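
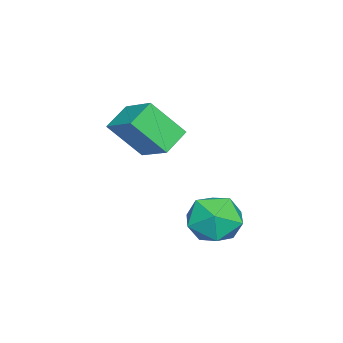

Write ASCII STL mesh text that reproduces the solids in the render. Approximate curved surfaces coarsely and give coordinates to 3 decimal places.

solid 
facet normal -0.526 -0.718 -0.456
outer loop
vertex -1.156 -3.088 2.473
vertex -1.541 -1.876 1.008
vertex -0.113 -3.474 1.879
endloop
endfacet
facet normal 0.199 -0.625 0.755
outer loop
vertex 0.801 -2.224 2.672
vertex -1.156 -3.088 2.473
vertex -0.113 -3.474 1.879
endloop
endfacet
facet normal -0.526 -0.718 -0.456
outer loop
vertex -0.113 -3.474 1.879
vertex -1.541 -1.876 1.008
vertex -0.499 -2.262 0.414
endloop
endfacet
facet normal 0.827 -0.306 -0.471
outer loop
vertex -0.499 -2.262 0.414
vertex 0.801 -2.224 2.672
vertex -0.113 -3.474 1.879
endloop
endfacet
facet normal -0.827 0.306 0.471
outer loop
vertex -1.156 -3.088 2.473
vertex -0.627 -0.626 1.801
vertex -1.541 -1.876 1.008
endloop
endfacet
facet normal 0.199 -0.625 0.755
outer loop
vertex -0.241 -1.838 3.266
vertex -1.156 -3.088 2.473
vertex 0.801 -2.224 2.672
endloop
endfacet
facet normal -0.827 0.306 0.471
outer loop
vertex -0.241 -1.838 3.266
vertex -0.627 -0.626 1.801
vertex -1.156 -3.088 2.473
endloop
endfacet
facet normal -0.199 0.625 -0.755
outer loop
vertex -1.541 -1.876 1.008
vertex -0.627 -0.626 1.801
vertex -0.499 -2.262 0.414
endloop
endfacet
facet normal 0.827 -0.307 -0.471
outer loop
vertex 0.416 -1.012 1.207
vertex 0.801 -2.224 2.672
vertex -0.499 -2.262 0.414
endloop
endfacet
facet normal -0.199 0.625 -0.755
outer loop
vertex -0.499 -2.262 0.414
vertex -0.627 -0.626 1.801
vertex 0.416 -1.012 1.207
endloop
endfacet
facet normal 0.526 0.718 0.456
outer loop
vertex 0.416 -1.012 1.207
vertex -0.241 -1.838 3.266
vertex 0.801 -2.224 2.672
endloop
endfacet
facet normal 0.525 0.718 0.456
outer loop
vertex -0.627 -0.626 1.801
vertex -0.241 -1.838 3.266
vertex 0.416 -1.012 1.207
endloop
endfacet
facet normal -0.998 0.031 -0.058
outer loop
vertex 1.457 1.074 -1.392
vertex 1.386 0.969 -0.232
vertex 1.447 2.028 -0.72
endloop
endfacet
facet normal -0.701 0.406 -0.587
outer loop
vertex 1.457 1.074 -1.392
vertex 1.447 2.028 -0.72
vertex 2.173 1.964 -1.631
endloop
endfacet
facet normal -0.279 -0.033 -0.960
outer loop
vertex 1.457 1.074 -1.392
vertex 2.173 1.964 -1.631
vertex 2.562 0.866 -1.706
endloop
endfacet
facet normal -0.316 -0.680 -0.662
outer loop
vertex 1.457 1.074 -1.392
vertex 2.562 0.866 -1.706
vertex 2.075 0.251 -0.842
endloop
endfacet
facet normal -0.760 -0.641 -0.105
outer loop
vertex 1.457 1.074 -1.392
vertex 2.075 0.251 -0.842
vertex 1.386 0.969 -0.232
endloop
endfacet
facet normal -0.289 0.911 -0.294
outer loop
vertex 2.173 1.964 -1.631
vertex 1.447 2.028 -0.72
vertex 2.545 2.409 -0.618
endloop
endfacet
facet normal -0.771 0.303 0.561
outer loop
vertex 1.447 2.028 -0.72
vertex 1.386 0.969 -0.232
vertex 2.058 1.794 0.246
endloop
endfacet
facet normal -0.386 -0.784 0.486
outer loop
vertex 1.386 0.969 -0.232
vertex 2.075 0.251 -0.842
vertex 2.447 0.696 0.171
endloop
endfacet
facet normal 0.332 -0.847 -0.415
outer loop
vertex 2.075 0.251 -0.842
vertex 2.562 0.866 -1.706
vertex 3.173 0.632 -0.74
endloop
endfacet
facet normal 0.393 0.200 -0.898
outer loop
vertex 2.562 0.866 -1.706
vertex 2.173 1.964 -1.631
vertex 3.234 1.691 -1.228
endloop
endfacet
facet normal 0.316 0.680 0.662
outer loop
vertex 3.163 1.586 -0.068
vertex 2.545 2.409 -0.618
vertex 2.058 1.794 0.246
endloop
endfacet
facet normal 0.279 0.033 0.960
outer loop
vertex 3.163 1.586 -0.068
vertex 2.058 1.794 0.246
vertex 2.447 0.696 0.171
endloop
endfacet
facet normal 0.701 -0.406 0.587
outer loop
vertex 3.163 1.586 -0.068
vertex 2.447 0.696 0.171
vertex 3.173 0.632 -0.74
endloop
endfacet
facet normal 0.998 -0.031 0.058
outer loop
vertex 3.163 1.586 -0.068
vertex 3.173 0.632 -0.74
vertex 3.234 1.691 -1.228
endloop
endfacet
facet normal 0.760 0.641 0.105
outer loop
vertex 3.163 1.586 -0.068
vertex 3.234 1.691 -1.228
vertex 2.545 2.409 -0.618
endloop
endfacet
facet normal -0.332 0.847 0.415
outer loop
vertex 2.058 1.794 0.246
vertex 2.545 2.409 -0.618
vertex 1.447 2.028 -0.72
endloop
endfacet
facet normal -0.393 -0.200 0.898
outer loop
vertex 2.447 0.696 0.171
vertex 2.058 1.794 0.246
vertex 1.386 0.969 -0.232
endloop
endfacet
facet normal 0.289 -0.911 0.294
outer loop
vertex 3.173 0.632 -0.74
vertex 2.447 0.696 0.171
vertex 2.075 0.251 -0.842
endloop
endfacet
facet normal 0.771 -0.303 -0.561
outer loop
vertex 3.234 1.691 -1.228
vertex 3.173 0.632 -0.74
vertex 2.562 0.866 -1.706
endloop
endfacet
facet normal 0.386 0.784 -0.486
outer loop
vertex 2.545 2.409 -0.618
vertex 3.234 1.691 -1.228
vertex 2.173 1.964 -1.631
endloop
endfacet

endsolid


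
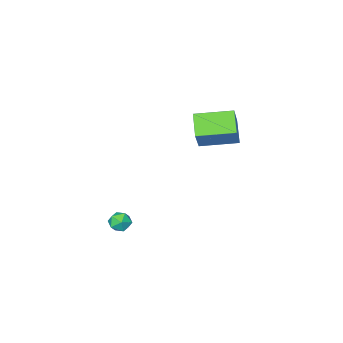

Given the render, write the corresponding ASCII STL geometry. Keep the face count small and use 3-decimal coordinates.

solid 
facet normal -0.440 -0.653 0.617
outer loop
vertex -2.927 0.015 1.919
vertex -4.462 1.287 2.171
vertex -3.791 -0.747 0.497
endloop
endfacet
facet normal 0.764 -0.633 -0.125
outer loop
vertex -3.158 0.193 -0.391
vertex -2.927 0.015 1.919
vertex -3.791 -0.747 0.497
endloop
endfacet
facet normal -0.439 -0.653 0.617
outer loop
vertex -3.791 -0.747 0.497
vertex -4.462 1.287 2.171
vertex -5.327 0.525 0.749
endloop
endfacet
facet normal -0.472 -0.416 -0.777
outer loop
vertex -5.327 0.525 0.749
vertex -3.158 0.193 -0.391
vertex -3.791 -0.747 0.497
endloop
endfacet
facet normal 0.472 0.416 0.777
outer loop
vertex -2.927 0.015 1.919
vertex -3.829 2.227 1.283
vertex -4.462 1.287 2.171
endloop
endfacet
facet normal 0.764 -0.633 -0.125
outer loop
vertex -2.293 0.955 1.031
vertex -2.927 0.015 1.919
vertex -3.158 0.193 -0.391
endloop
endfacet
facet normal 0.472 0.416 0.777
outer loop
vertex -2.293 0.955 1.031
vertex -3.829 2.227 1.283
vertex -2.927 0.015 1.919
endloop
endfacet
facet normal -0.764 0.633 0.125
outer loop
vertex -4.462 1.287 2.171
vertex -3.829 2.227 1.283
vertex -5.327 0.525 0.749
endloop
endfacet
facet normal -0.472 -0.416 -0.777
outer loop
vertex -4.693 1.465 -0.139
vertex -3.158 0.193 -0.391
vertex -5.327 0.525 0.749
endloop
endfacet
facet normal -0.764 0.633 0.125
outer loop
vertex -5.327 0.525 0.749
vertex -3.829 2.227 1.283
vertex -4.693 1.465 -0.139
endloop
endfacet
facet normal 0.440 0.653 -0.617
outer loop
vertex -4.693 1.465 -0.139
vertex -2.293 0.955 1.031
vertex -3.158 0.193 -0.391
endloop
endfacet
facet normal 0.439 0.653 -0.617
outer loop
vertex -3.829 2.227 1.283
vertex -2.293 0.955 1.031
vertex -4.693 1.465 -0.139
endloop
endfacet
facet normal -0.790 0.365 0.492
outer loop
vertex 1.541 0.667 -3.225
vertex 1.932 0.86 -2.74
vertex 1.808 1.262 -3.238
endloop
endfacet
facet normal -0.893 0.396 -0.214
outer loop
vertex 1.541 0.667 -3.225
vertex 1.808 1.262 -3.238
vertex 1.78 0.905 -3.783
endloop
endfacet
facet normal -0.839 -0.268 -0.474
outer loop
vertex 1.541 0.667 -3.225
vertex 1.78 0.905 -3.783
vertex 1.888 0.283 -3.622
endloop
endfacet
facet normal -0.702 -0.708 0.072
outer loop
vertex 1.541 0.667 -3.225
vertex 1.888 0.283 -3.622
vertex 1.982 0.255 -2.977
endloop
endfacet
facet normal -0.673 -0.317 0.669
outer loop
vertex 1.541 0.667 -3.225
vertex 1.982 0.255 -2.977
vertex 1.932 0.86 -2.74
endloop
endfacet
facet normal -0.368 0.786 -0.496
outer loop
vertex 1.78 0.905 -3.783
vertex 1.808 1.262 -3.238
vertex 2.318 1.245 -3.643
endloop
endfacet
facet normal -0.201 0.737 0.645
outer loop
vertex 1.808 1.262 -3.238
vertex 1.932 0.86 -2.74
vertex 2.412 1.217 -2.998
endloop
endfacet
facet normal -0.011 -0.366 0.931
outer loop
vertex 1.932 0.86 -2.74
vertex 1.982 0.255 -2.977
vertex 2.52 0.595 -2.837
endloop
endfacet
facet normal -0.061 -0.998 -0.034
outer loop
vertex 1.982 0.255 -2.977
vertex 1.888 0.283 -3.622
vertex 2.492 0.238 -3.382
endloop
endfacet
facet normal -0.280 -0.286 -0.916
outer loop
vertex 1.888 0.283 -3.622
vertex 1.78 0.905 -3.783
vertex 2.368 0.64 -3.88
endloop
endfacet
facet normal 0.702 0.708 -0.072
outer loop
vertex 2.759 0.833 -3.395
vertex 2.318 1.245 -3.643
vertex 2.412 1.217 -2.998
endloop
endfacet
facet normal 0.839 0.268 0.474
outer loop
vertex 2.759 0.833 -3.395
vertex 2.412 1.217 -2.998
vertex 2.52 0.595 -2.837
endloop
endfacet
facet normal 0.893 -0.396 0.214
outer loop
vertex 2.759 0.833 -3.395
vertex 2.52 0.595 -2.837
vertex 2.492 0.238 -3.382
endloop
endfacet
facet normal 0.790 -0.365 -0.492
outer loop
vertex 2.759 0.833 -3.395
vertex 2.492 0.238 -3.382
vertex 2.368 0.64 -3.88
endloop
endfacet
facet normal 0.673 0.317 -0.669
outer loop
vertex 2.759 0.833 -3.395
vertex 2.368 0.64 -3.88
vertex 2.318 1.245 -3.643
endloop
endfacet
facet normal 0.061 0.998 0.034
outer loop
vertex 2.412 1.217 -2.998
vertex 2.318 1.245 -3.643
vertex 1.808 1.262 -3.238
endloop
endfacet
facet normal 0.280 0.286 0.916
outer loop
vertex 2.52 0.595 -2.837
vertex 2.412 1.217 -2.998
vertex 1.932 0.86 -2.74
endloop
endfacet
facet normal 0.368 -0.786 0.496
outer loop
vertex 2.492 0.238 -3.382
vertex 2.52 0.595 -2.837
vertex 1.982 0.255 -2.977
endloop
endfacet
facet normal 0.201 -0.737 -0.645
outer loop
vertex 2.368 0.64 -3.88
vertex 2.492 0.238 -3.382
vertex 1.888 0.283 -3.622
endloop
endfacet
facet normal 0.011 0.366 -0.931
outer loop
vertex 2.318 1.245 -3.643
vertex 2.368 0.64 -3.88
vertex 1.78 0.905 -3.783
endloop
endfacet

endsolid


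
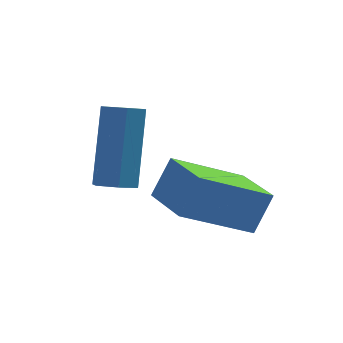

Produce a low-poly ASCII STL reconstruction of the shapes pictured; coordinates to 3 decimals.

solid 
facet normal -0.478 -0.282 -0.832
outer loop
vertex 0.617 -0.158 -0.973
vertex 0.368 1.154 -1.274
vertex 2.25 -0.07 -1.94
endloop
endfacet
facet normal 0.182 -0.958 0.220
outer loop
vertex 2.752 0.226 -1.066
vertex 0.617 -0.158 -0.973
vertex 2.25 -0.07 -1.94
endloop
endfacet
facet normal -0.478 -0.281 -0.832
outer loop
vertex 2.25 -0.07 -1.94
vertex 0.368 1.154 -1.274
vertex 2.001 1.243 -2.241
endloop
endfacet
facet normal 0.859 0.046 -0.509
outer loop
vertex 2.001 1.243 -2.241
vertex 2.752 0.226 -1.066
vertex 2.25 -0.07 -1.94
endloop
endfacet
facet normal -0.859 -0.046 0.509
outer loop
vertex 0.617 -0.158 -0.973
vertex 0.87 1.45 -0.4
vertex 0.368 1.154 -1.274
endloop
endfacet
facet normal 0.182 -0.959 0.219
outer loop
vertex 1.119 0.137 -0.099
vertex 0.617 -0.158 -0.973
vertex 2.752 0.226 -1.066
endloop
endfacet
facet normal -0.859 -0.046 0.509
outer loop
vertex 1.119 0.137 -0.099
vertex 0.87 1.45 -0.4
vertex 0.617 -0.158 -0.973
endloop
endfacet
facet normal -0.182 0.958 -0.220
outer loop
vertex 0.368 1.154 -1.274
vertex 0.87 1.45 -0.4
vertex 2.001 1.243 -2.241
endloop
endfacet
facet normal 0.859 0.046 -0.509
outer loop
vertex 2.503 1.538 -1.367
vertex 2.752 0.226 -1.066
vertex 2.001 1.243 -2.241
endloop
endfacet
facet normal -0.182 0.959 -0.219
outer loop
vertex 2.001 1.243 -2.241
vertex 0.87 1.45 -0.4
vertex 2.503 1.538 -1.367
endloop
endfacet
facet normal 0.478 0.282 0.832
outer loop
vertex 2.503 1.538 -1.367
vertex 1.119 0.137 -0.099
vertex 2.752 0.226 -1.066
endloop
endfacet
facet normal 0.478 0.281 0.832
outer loop
vertex 0.87 1.45 -0.4
vertex 1.119 0.137 -0.099
vertex 2.503 1.538 -1.367
endloop
endfacet
facet normal -0.226 -0.534 -0.815
outer loop
vertex 0.205 2.01 -1.616
vertex -0.242 1.862 -1.395
vertex -0.225 2.294 -1.683
endloop
endfacet
facet normal 0.514 0.645 -0.566
outer loop
vertex 0.205 2.01 -1.616
vertex -0.225 2.294 -1.683
vertex 0.669 3.106 0.054
endloop
endfacet
facet normal 0.515 0.644 -0.566
outer loop
vertex 0.669 3.106 0.054
vertex -0.225 2.294 -1.683
vertex 0.239 3.39 -0.014
endloop
endfacet
facet normal 0.225 0.536 0.814
outer loop
vertex 0.669 3.106 0.054
vertex 0.239 3.39 -0.014
vertex 0.222 2.958 0.275
endloop
endfacet
facet normal -0.227 -0.534 -0.814
outer loop
vertex -0.225 2.294 -1.683
vertex -0.242 1.862 -1.395
vertex -0.672 2.147 -1.462
endloop
endfacet
facet normal -0.458 0.796 -0.396
outer loop
vertex -0.225 2.294 -1.683
vertex -0.672 2.147 -1.462
vertex 0.239 3.39 -0.014
endloop
endfacet
facet normal -0.458 0.796 -0.396
outer loop
vertex 0.239 3.39 -0.014
vertex -0.672 2.147 -1.462
vertex -0.208 3.243 0.207
endloop
endfacet
facet normal 0.226 0.535 0.814
outer loop
vertex 0.239 3.39 -0.014
vertex -0.208 3.243 0.207
vertex 0.222 2.958 0.275
endloop
endfacet
facet normal -0.226 -0.533 -0.815
outer loop
vertex -0.672 2.147 -1.462
vertex -0.242 1.862 -1.395
vertex -0.689 1.714 -1.174
endloop
endfacet
facet normal -0.974 0.152 0.171
outer loop
vertex -0.672 2.147 -1.462
vertex -0.689 1.714 -1.174
vertex -0.208 3.243 0.207
endloop
endfacet
facet normal -0.974 0.152 0.171
outer loop
vertex -0.208 3.243 0.207
vertex -0.689 1.714 -1.174
vertex -0.225 2.81 0.496
endloop
endfacet
facet normal 0.226 0.535 0.814
outer loop
vertex -0.208 3.243 0.207
vertex -0.225 2.81 0.496
vertex 0.222 2.958 0.275
endloop
endfacet
facet normal -0.225 -0.536 -0.814
outer loop
vertex -0.689 1.714 -1.174
vertex -0.242 1.862 -1.395
vertex -0.259 1.43 -1.106
endloop
endfacet
facet normal -0.515 -0.644 0.566
outer loop
vertex -0.689 1.714 -1.174
vertex -0.259 1.43 -1.106
vertex -0.225 2.81 0.496
endloop
endfacet
facet normal -0.514 -0.645 0.566
outer loop
vertex -0.225 2.81 0.496
vertex -0.259 1.43 -1.106
vertex 0.205 2.526 0.563
endloop
endfacet
facet normal 0.226 0.534 0.815
outer loop
vertex -0.225 2.81 0.496
vertex 0.205 2.526 0.563
vertex 0.222 2.958 0.275
endloop
endfacet
facet normal -0.226 -0.535 -0.814
outer loop
vertex -0.259 1.43 -1.106
vertex -0.242 1.862 -1.395
vertex 0.188 1.577 -1.327
endloop
endfacet
facet normal 0.458 -0.796 0.396
outer loop
vertex -0.259 1.43 -1.106
vertex 0.188 1.577 -1.327
vertex 0.205 2.526 0.563
endloop
endfacet
facet normal 0.458 -0.796 0.396
outer loop
vertex 0.205 2.526 0.563
vertex 0.188 1.577 -1.327
vertex 0.652 2.673 0.342
endloop
endfacet
facet normal 0.227 0.534 0.814
outer loop
vertex 0.205 2.526 0.563
vertex 0.652 2.673 0.342
vertex 0.222 2.958 0.275
endloop
endfacet
facet normal -0.226 -0.535 -0.814
outer loop
vertex 0.188 1.577 -1.327
vertex -0.242 1.862 -1.395
vertex 0.205 2.01 -1.616
endloop
endfacet
facet normal 0.973 -0.152 -0.171
outer loop
vertex 0.188 1.577 -1.327
vertex 0.205 2.01 -1.616
vertex 0.652 2.673 0.342
endloop
endfacet
facet normal 0.974 -0.152 -0.171
outer loop
vertex 0.652 2.673 0.342
vertex 0.205 2.01 -1.616
vertex 0.669 3.106 0.054
endloop
endfacet
facet normal 0.226 0.533 0.815
outer loop
vertex 0.652 2.673 0.342
vertex 0.669 3.106 0.054
vertex 0.222 2.958 0.275
endloop
endfacet

endsolid


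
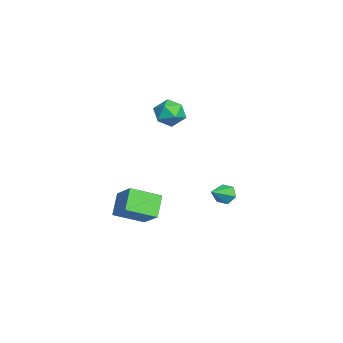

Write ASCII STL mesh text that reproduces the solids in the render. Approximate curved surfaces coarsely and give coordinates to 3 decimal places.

solid 
facet normal -0.930 0.100 0.354
outer loop
vertex -0.065 0.044 3.19
vertex -0.254 -0.851 2.947
vertex 0.094 -0.657 3.805
endloop
endfacet
facet normal -0.474 0.518 0.712
outer loop
vertex -0.065 0.044 3.19
vertex 0.094 -0.657 3.805
vertex 0.723 0.044 3.714
endloop
endfacet
facet normal -0.162 0.956 0.244
outer loop
vertex -0.065 0.044 3.19
vertex 0.723 0.044 3.714
vertex 0.763 0.284 2.799
endloop
endfacet
facet normal -0.425 0.810 -0.403
outer loop
vertex -0.065 0.044 3.19
vertex 0.763 0.284 2.799
vertex 0.159 -0.269 2.325
endloop
endfacet
facet normal -0.900 0.281 -0.335
outer loop
vertex -0.065 0.044 3.19
vertex 0.159 -0.269 2.325
vertex -0.254 -0.851 2.947
endloop
endfacet
facet normal 0.032 0.101 0.994
outer loop
vertex 0.723 0.044 3.714
vertex 0.094 -0.657 3.805
vertex 1.021 -0.851 3.795
endloop
endfacet
facet normal -0.705 -0.574 0.416
outer loop
vertex 0.094 -0.657 3.805
vertex -0.254 -0.851 2.947
vertex 0.417 -1.404 3.321
endloop
endfacet
facet normal -0.656 -0.282 -0.700
outer loop
vertex -0.254 -0.851 2.947
vertex 0.159 -0.269 2.325
vertex 0.457 -1.164 2.406
endloop
endfacet
facet normal 0.111 0.574 -0.811
outer loop
vertex 0.159 -0.269 2.325
vertex 0.763 0.284 2.799
vertex 1.086 -0.463 2.315
endloop
endfacet
facet normal 0.536 0.810 0.236
outer loop
vertex 0.763 0.284 2.799
vertex 0.723 0.044 3.714
vertex 1.434 -0.269 3.173
endloop
endfacet
facet normal 0.425 -0.810 0.403
outer loop
vertex 1.245 -1.164 2.93
vertex 1.021 -0.851 3.795
vertex 0.417 -1.404 3.321
endloop
endfacet
facet normal 0.162 -0.956 -0.244
outer loop
vertex 1.245 -1.164 2.93
vertex 0.417 -1.404 3.321
vertex 0.457 -1.164 2.406
endloop
endfacet
facet normal 0.474 -0.518 -0.712
outer loop
vertex 1.245 -1.164 2.93
vertex 0.457 -1.164 2.406
vertex 1.086 -0.463 2.315
endloop
endfacet
facet normal 0.930 -0.100 -0.354
outer loop
vertex 1.245 -1.164 2.93
vertex 1.086 -0.463 2.315
vertex 1.434 -0.269 3.173
endloop
endfacet
facet normal 0.900 -0.281 0.335
outer loop
vertex 1.245 -1.164 2.93
vertex 1.434 -0.269 3.173
vertex 1.021 -0.851 3.795
endloop
endfacet
facet normal -0.111 -0.574 0.811
outer loop
vertex 0.417 -1.404 3.321
vertex 1.021 -0.851 3.795
vertex 0.094 -0.657 3.805
endloop
endfacet
facet normal -0.536 -0.810 -0.236
outer loop
vertex 0.457 -1.164 2.406
vertex 0.417 -1.404 3.321
vertex -0.254 -0.851 2.947
endloop
endfacet
facet normal -0.032 -0.101 -0.994
outer loop
vertex 1.086 -0.463 2.315
vertex 0.457 -1.164 2.406
vertex 0.159 -0.269 2.325
endloop
endfacet
facet normal 0.705 0.574 -0.416
outer loop
vertex 1.434 -0.269 3.173
vertex 1.086 -0.463 2.315
vertex 0.763 0.284 2.799
endloop
endfacet
facet normal 0.656 0.282 0.700
outer loop
vertex 1.021 -0.851 3.795
vertex 1.434 -0.269 3.173
vertex 0.723 0.044 3.714
endloop
endfacet
facet normal -0.716 0.167 0.678
outer loop
vertex 2.732 -3.256 -1.666
vertex 3.833 -2.586 -0.668
vertex 2.416 -1.653 -2.395
endloop
endfacet
facet normal -0.676 -0.411 -0.612
outer loop
vertex 3.447 -1.894 -3.372
vertex 2.732 -3.256 -1.666
vertex 2.416 -1.653 -2.395
endloop
endfacet
facet normal -0.716 0.168 0.678
outer loop
vertex 2.416 -1.653 -2.395
vertex 3.833 -2.586 -0.668
vertex 3.518 -0.982 -1.398
endloop
endfacet
facet normal -0.177 0.896 -0.408
outer loop
vertex 3.518 -0.982 -1.398
vertex 3.447 -1.894 -3.372
vertex 2.416 -1.653 -2.395
endloop
endfacet
facet normal 0.176 -0.896 0.407
outer loop
vertex 2.732 -3.256 -1.666
vertex 4.864 -2.827 -1.645
vertex 3.833 -2.586 -0.668
endloop
endfacet
facet normal -0.676 -0.411 -0.612
outer loop
vertex 3.762 -3.498 -2.642
vertex 2.732 -3.256 -1.666
vertex 3.447 -1.894 -3.372
endloop
endfacet
facet normal 0.176 -0.896 0.408
outer loop
vertex 3.762 -3.498 -2.642
vertex 4.864 -2.827 -1.645
vertex 2.732 -3.256 -1.666
endloop
endfacet
facet normal 0.676 0.411 0.612
outer loop
vertex 3.833 -2.586 -0.668
vertex 4.864 -2.827 -1.645
vertex 3.518 -0.982 -1.398
endloop
endfacet
facet normal -0.176 0.896 -0.408
outer loop
vertex 4.548 -1.224 -2.374
vertex 3.447 -1.894 -3.372
vertex 3.518 -0.982 -1.398
endloop
endfacet
facet normal 0.676 0.411 0.611
outer loop
vertex 3.518 -0.982 -1.398
vertex 4.864 -2.827 -1.645
vertex 4.548 -1.224 -2.374
endloop
endfacet
facet normal 0.716 -0.168 -0.677
outer loop
vertex 4.548 -1.224 -2.374
vertex 3.762 -3.498 -2.642
vertex 3.447 -1.894 -3.372
endloop
endfacet
facet normal 0.716 -0.167 -0.678
outer loop
vertex 4.864 -2.827 -1.645
vertex 3.762 -3.498 -2.642
vertex 4.548 -1.224 -2.374
endloop
endfacet
facet normal -0.699 0.501 -0.510
outer loop
vertex -1.261 2.554 -4.79
vertex -1.715 2.436 -4.284
vertex -1.321 3.002 -4.268
endloop
endfacet
facet normal 0.908 0.363 -0.207
outer loop
vertex -1.261 2.554 -4.79
vertex -1.321 3.002 -4.268
vertex -0.585 1.624 -3.456
endloop
endfacet
facet normal -0.699 0.501 -0.511
outer loop
vertex -1.321 3.002 -4.268
vertex -1.715 2.436 -4.284
vertex -1.775 2.884 -3.763
endloop
endfacet
facet normal 0.504 0.622 0.599
outer loop
vertex -1.321 3.002 -4.268
vertex -1.775 2.884 -3.763
vertex -0.585 1.624 -3.456
endloop
endfacet
facet normal -0.697 0.502 -0.512
outer loop
vertex -1.775 2.884 -3.763
vertex -1.715 2.436 -4.284
vertex -2.17 2.319 -3.779
endloop
endfacet
facet normal -0.163 0.086 0.983
outer loop
vertex -1.775 2.884 -3.763
vertex -2.17 2.319 -3.779
vertex -0.585 1.624 -3.456
endloop
endfacet
facet normal -0.697 0.501 -0.512
outer loop
vertex -2.17 2.319 -3.779
vertex -1.715 2.436 -4.284
vertex -2.11 1.87 -4.3
endloop
endfacet
facet normal -0.426 -0.709 0.562
outer loop
vertex -2.17 2.319 -3.779
vertex -2.11 1.87 -4.3
vertex -0.585 1.624 -3.456
endloop
endfacet
facet normal -0.698 0.501 -0.512
outer loop
vertex -2.11 1.87 -4.3
vertex -1.715 2.436 -4.284
vertex -1.655 1.988 -4.805
endloop
endfacet
facet normal -0.021 -0.969 -0.245
outer loop
vertex -2.11 1.87 -4.3
vertex -1.655 1.988 -4.805
vertex -0.585 1.624 -3.456
endloop
endfacet
facet normal -0.699 0.500 -0.511
outer loop
vertex -1.655 1.988 -4.805
vertex -1.715 2.436 -4.284
vertex -1.261 2.554 -4.79
endloop
endfacet
facet normal 0.646 -0.433 -0.629
outer loop
vertex -1.655 1.988 -4.805
vertex -1.261 2.554 -4.79
vertex -0.585 1.624 -3.456
endloop
endfacet

endsolid


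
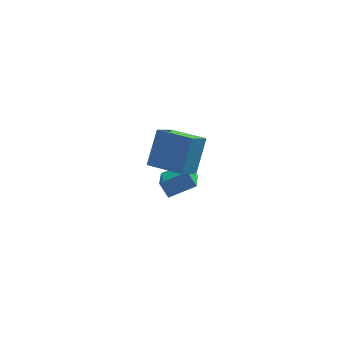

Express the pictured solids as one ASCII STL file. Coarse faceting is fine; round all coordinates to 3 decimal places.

solid 
facet normal -0.889 -0.145 -0.435
outer loop
vertex 2.2 2.464 -3.275
vertex 2.305 4.151 -4.053
vertex 2.637 2.084 -4.041
endloop
endfacet
facet normal -0.056 -0.907 0.418
outer loop
vertex 4.015 2.309 -3.367
vertex 2.2 2.464 -3.275
vertex 2.637 2.084 -4.041
endloop
endfacet
facet normal -0.889 -0.145 -0.435
outer loop
vertex 2.637 2.084 -4.041
vertex 2.305 4.151 -4.053
vertex 2.742 3.77 -4.819
endloop
endfacet
facet normal 0.455 -0.396 -0.798
outer loop
vertex 2.742 3.77 -4.819
vertex 4.015 2.309 -3.367
vertex 2.637 2.084 -4.041
endloop
endfacet
facet normal -0.455 0.396 0.798
outer loop
vertex 2.2 2.464 -3.275
vertex 3.683 4.376 -3.379
vertex 2.305 4.151 -4.053
endloop
endfacet
facet normal -0.056 -0.906 0.419
outer loop
vertex 3.578 2.69 -2.601
vertex 2.2 2.464 -3.275
vertex 4.015 2.309 -3.367
endloop
endfacet
facet normal -0.455 0.396 0.797
outer loop
vertex 3.578 2.69 -2.601
vertex 3.683 4.376 -3.379
vertex 2.2 2.464 -3.275
endloop
endfacet
facet normal 0.057 0.906 -0.419
outer loop
vertex 2.305 4.151 -4.053
vertex 3.683 4.376 -3.379
vertex 2.742 3.77 -4.819
endloop
endfacet
facet normal 0.455 -0.396 -0.798
outer loop
vertex 4.12 3.996 -4.145
vertex 4.015 2.309 -3.367
vertex 2.742 3.77 -4.819
endloop
endfacet
facet normal 0.056 0.907 -0.418
outer loop
vertex 2.742 3.77 -4.819
vertex 3.683 4.376 -3.379
vertex 4.12 3.996 -4.145
endloop
endfacet
facet normal 0.889 0.145 0.435
outer loop
vertex 4.12 3.996 -4.145
vertex 3.578 2.69 -2.601
vertex 4.015 2.309 -3.367
endloop
endfacet
facet normal 0.889 0.145 0.435
outer loop
vertex 3.683 4.376 -3.379
vertex 3.578 2.69 -2.601
vertex 4.12 3.996 -4.145
endloop
endfacet
facet normal -0.864 0.497 -0.084
outer loop
vertex 2.101 0.121 3.023
vertex 2.798 1.17 2.068
vertex 1.613 -0.996 1.437
endloop
endfacet
facet normal -0.441 -0.664 0.604
outer loop
vertex 3.202 -1.91 1.592
vertex 2.101 0.121 3.023
vertex 1.613 -0.996 1.437
endloop
endfacet
facet normal -0.864 0.497 -0.084
outer loop
vertex 1.613 -0.996 1.437
vertex 2.798 1.17 2.068
vertex 2.309 0.053 0.483
endloop
endfacet
facet normal -0.244 -0.559 -0.793
outer loop
vertex 2.309 0.053 0.483
vertex 3.202 -1.91 1.592
vertex 1.613 -0.996 1.437
endloop
endfacet
facet normal 0.244 0.559 0.792
outer loop
vertex 2.101 0.121 3.023
vertex 4.387 0.256 2.223
vertex 2.798 1.17 2.068
endloop
endfacet
facet normal -0.440 -0.664 0.604
outer loop
vertex 3.691 -0.793 3.177
vertex 2.101 0.121 3.023
vertex 3.202 -1.91 1.592
endloop
endfacet
facet normal 0.244 0.559 0.793
outer loop
vertex 3.691 -0.793 3.177
vertex 4.387 0.256 2.223
vertex 2.101 0.121 3.023
endloop
endfacet
facet normal 0.441 0.664 -0.604
outer loop
vertex 2.798 1.17 2.068
vertex 4.387 0.256 2.223
vertex 2.309 0.053 0.483
endloop
endfacet
facet normal -0.245 -0.559 -0.792
outer loop
vertex 3.899 -0.861 0.637
vertex 3.202 -1.91 1.592
vertex 2.309 0.053 0.483
endloop
endfacet
facet normal 0.440 0.665 -0.604
outer loop
vertex 2.309 0.053 0.483
vertex 4.387 0.256 2.223
vertex 3.899 -0.861 0.637
endloop
endfacet
facet normal 0.864 -0.497 0.084
outer loop
vertex 3.899 -0.861 0.637
vertex 3.691 -0.793 3.177
vertex 3.202 -1.91 1.592
endloop
endfacet
facet normal 0.864 -0.497 0.084
outer loop
vertex 4.387 0.256 2.223
vertex 3.691 -0.793 3.177
vertex 3.899 -0.861 0.637
endloop
endfacet

endsolid


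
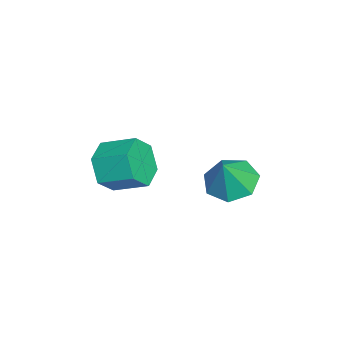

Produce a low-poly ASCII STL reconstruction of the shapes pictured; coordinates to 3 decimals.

solid 
facet normal -0.211 -0.895 -0.394
outer loop
vertex 1.938 -4.86 4.429
vertex 1.388 -4.394 3.666
vertex 2.413 -4.579 3.536
endloop
endfacet
facet normal 0.866 -0.359 0.348
outer loop
vertex 1.938 -4.86 4.429
vertex 2.413 -4.579 3.536
vertex 2.243 -3.573 4.996
endloop
endfacet
facet normal 0.866 -0.358 0.348
outer loop
vertex 2.243 -3.573 4.996
vertex 2.413 -4.579 3.536
vertex 2.718 -3.291 4.103
endloop
endfacet
facet normal 0.212 0.894 0.395
outer loop
vertex 2.243 -3.573 4.996
vertex 2.718 -3.291 4.103
vertex 1.692 -3.106 4.234
endloop
endfacet
facet normal -0.211 -0.895 -0.394
outer loop
vertex 2.413 -4.579 3.536
vertex 1.388 -4.394 3.666
vertex 1.862 -4.113 2.773
endloop
endfacet
facet normal 0.825 0.053 -0.563
outer loop
vertex 2.413 -4.579 3.536
vertex 1.862 -4.113 2.773
vertex 2.718 -3.291 4.103
endloop
endfacet
facet normal 0.825 0.053 -0.563
outer loop
vertex 2.718 -3.291 4.103
vertex 1.862 -4.113 2.773
vertex 2.167 -2.825 3.34
endloop
endfacet
facet normal 0.212 0.895 0.394
outer loop
vertex 2.718 -3.291 4.103
vertex 2.167 -2.825 3.34
vertex 1.692 -3.106 4.234
endloop
endfacet
facet normal -0.213 -0.894 -0.394
outer loop
vertex 1.862 -4.113 2.773
vertex 1.388 -4.394 3.666
vertex 0.837 -3.927 2.904
endloop
endfacet
facet normal -0.042 0.411 -0.911
outer loop
vertex 1.862 -4.113 2.773
vertex 0.837 -3.927 2.904
vertex 2.167 -2.825 3.34
endloop
endfacet
facet normal -0.042 0.411 -0.911
outer loop
vertex 2.167 -2.825 3.34
vertex 0.837 -3.927 2.904
vertex 1.142 -2.64 3.471
endloop
endfacet
facet normal 0.212 0.895 0.394
outer loop
vertex 2.167 -2.825 3.34
vertex 1.142 -2.64 3.471
vertex 1.692 -3.106 4.234
endloop
endfacet
facet normal -0.212 -0.894 -0.395
outer loop
vertex 0.837 -3.927 2.904
vertex 1.388 -4.394 3.666
vertex 0.362 -4.209 3.797
endloop
endfacet
facet normal -0.866 0.358 -0.348
outer loop
vertex 0.837 -3.927 2.904
vertex 0.362 -4.209 3.797
vertex 1.142 -2.64 3.471
endloop
endfacet
facet normal -0.866 0.358 -0.348
outer loop
vertex 1.142 -2.64 3.471
vertex 0.362 -4.209 3.797
vertex 0.667 -2.921 4.364
endloop
endfacet
facet normal 0.211 0.895 0.394
outer loop
vertex 1.142 -2.64 3.471
vertex 0.667 -2.921 4.364
vertex 1.692 -3.106 4.234
endloop
endfacet
facet normal -0.212 -0.895 -0.394
outer loop
vertex 0.362 -4.209 3.797
vertex 1.388 -4.394 3.666
vertex 0.913 -4.675 4.56
endloop
endfacet
facet normal -0.825 -0.053 0.563
outer loop
vertex 0.362 -4.209 3.797
vertex 0.913 -4.675 4.56
vertex 0.667 -2.921 4.364
endloop
endfacet
facet normal -0.825 -0.053 0.563
outer loop
vertex 0.667 -2.921 4.364
vertex 0.913 -4.675 4.56
vertex 1.218 -3.387 5.127
endloop
endfacet
facet normal 0.211 0.895 0.394
outer loop
vertex 0.667 -2.921 4.364
vertex 1.218 -3.387 5.127
vertex 1.692 -3.106 4.234
endloop
endfacet
facet normal -0.212 -0.895 -0.394
outer loop
vertex 0.913 -4.675 4.56
vertex 1.388 -4.394 3.666
vertex 1.938 -4.86 4.429
endloop
endfacet
facet normal 0.042 -0.411 0.911
outer loop
vertex 0.913 -4.675 4.56
vertex 1.938 -4.86 4.429
vertex 1.218 -3.387 5.127
endloop
endfacet
facet normal 0.042 -0.411 0.911
outer loop
vertex 1.218 -3.387 5.127
vertex 1.938 -4.86 4.429
vertex 2.243 -3.573 4.996
endloop
endfacet
facet normal 0.213 0.894 0.394
outer loop
vertex 1.218 -3.387 5.127
vertex 2.243 -3.573 4.996
vertex 1.692 -3.106 4.234
endloop
endfacet
facet normal -0.476 0.168 -0.863
outer loop
vertex 1.88 -0.838 2.886
vertex 1.409 -0.023 3.304
vertex 2.308 -0.058 2.802
endloop
endfacet
facet normal 0.878 -0.479 0.028
outer loop
vertex 1.88 -0.838 2.886
vertex 2.308 -0.058 2.802
vertex 2.131 -0.277 4.616
endloop
endfacet
facet normal -0.476 0.167 -0.864
outer loop
vertex 2.308 -0.058 2.802
vertex 1.409 -0.023 3.304
vertex 2.059 0.749 3.095
endloop
endfacet
facet normal 0.960 0.251 0.124
outer loop
vertex 2.308 -0.058 2.802
vertex 2.059 0.749 3.095
vertex 2.131 -0.277 4.616
endloop
endfacet
facet normal -0.475 0.166 -0.864
outer loop
vertex 2.059 0.749 3.095
vertex 1.409 -0.023 3.304
vertex 1.32 0.974 3.545
endloop
endfacet
facet normal 0.505 0.726 0.466
outer loop
vertex 2.059 0.749 3.095
vertex 1.32 0.974 3.545
vertex 2.131 -0.277 4.616
endloop
endfacet
facet normal -0.475 0.166 -0.864
outer loop
vertex 1.32 0.974 3.545
vertex 1.409 -0.023 3.304
vertex 0.649 0.449 3.813
endloop
endfacet
facet normal -0.143 0.589 0.796
outer loop
vertex 1.32 0.974 3.545
vertex 0.649 0.449 3.813
vertex 2.131 -0.277 4.616
endloop
endfacet
facet normal -0.474 0.168 -0.864
outer loop
vertex 0.649 0.449 3.813
vertex 1.409 -0.023 3.304
vertex 0.549 -0.431 3.697
endloop
endfacet
facet normal -0.497 -0.058 0.866
outer loop
vertex 0.649 0.449 3.813
vertex 0.549 -0.431 3.697
vertex 2.131 -0.277 4.616
endloop
endfacet
facet normal -0.474 0.168 -0.864
outer loop
vertex 0.549 -0.431 3.697
vertex 1.409 -0.023 3.304
vertex 1.097 -1.004 3.285
endloop
endfacet
facet normal -0.291 -0.726 0.623
outer loop
vertex 0.549 -0.431 3.697
vertex 1.097 -1.004 3.285
vertex 2.131 -0.277 4.616
endloop
endfacet
facet normal -0.476 0.168 -0.863
outer loop
vertex 1.097 -1.004 3.285
vertex 1.409 -0.023 3.304
vertex 1.88 -0.838 2.886
endloop
endfacet
facet normal 0.321 -0.914 0.250
outer loop
vertex 1.097 -1.004 3.285
vertex 1.88 -0.838 2.886
vertex 2.131 -0.277 4.616
endloop
endfacet

endsolid


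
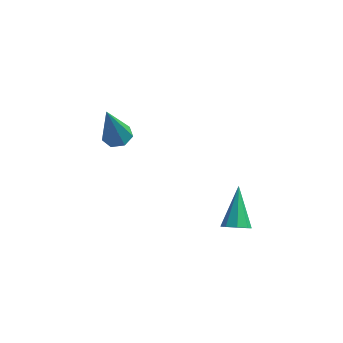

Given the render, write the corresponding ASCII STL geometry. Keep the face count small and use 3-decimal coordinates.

solid 
facet normal 0.067 -0.760 -0.647
outer loop
vertex 3.377 -2.084 -1.624
vertex 3.04 -2.399 -1.289
vertex 2.954 -2.038 -1.722
endloop
endfacet
facet normal 0.209 0.832 -0.513
outer loop
vertex 3.377 -2.084 -1.624
vertex 2.954 -2.038 -1.722
vertex 2.92 -1.061 -0.151
endloop
endfacet
facet normal 0.068 -0.760 -0.647
outer loop
vertex 2.954 -2.038 -1.722
vertex 3.04 -2.399 -1.289
vertex 2.582 -2.204 -1.566
endloop
endfacet
facet normal -0.516 0.723 -0.461
outer loop
vertex 2.954 -2.038 -1.722
vertex 2.582 -2.204 -1.566
vertex 2.92 -1.061 -0.151
endloop
endfacet
facet normal 0.068 -0.760 -0.647
outer loop
vertex 2.582 -2.204 -1.566
vertex 3.04 -2.399 -1.289
vertex 2.477 -2.484 -1.248
endloop
endfacet
facet normal -0.947 0.319 -0.032
outer loop
vertex 2.582 -2.204 -1.566
vertex 2.477 -2.484 -1.248
vertex 2.92 -1.061 -0.151
endloop
endfacet
facet normal 0.068 -0.760 -0.646
outer loop
vertex 2.477 -2.484 -1.248
vertex 3.04 -2.399 -1.289
vertex 2.703 -2.714 -0.954
endloop
endfacet
facet normal -0.836 -0.147 0.528
outer loop
vertex 2.477 -2.484 -1.248
vertex 2.703 -2.714 -0.954
vertex 2.92 -1.061 -0.151
endloop
endfacet
facet normal 0.069 -0.760 -0.646
outer loop
vertex 2.703 -2.714 -0.954
vertex 3.04 -2.399 -1.289
vertex 3.125 -2.76 -0.855
endloop
endfacet
facet normal -0.250 -0.396 0.883
outer loop
vertex 2.703 -2.714 -0.954
vertex 3.125 -2.76 -0.855
vertex 2.92 -1.061 -0.151
endloop
endfacet
facet normal 0.068 -0.760 -0.646
outer loop
vertex 3.125 -2.76 -0.855
vertex 3.04 -2.399 -1.289
vertex 3.498 -2.594 -1.011
endloop
endfacet
facet normal 0.476 -0.287 0.831
outer loop
vertex 3.125 -2.76 -0.855
vertex 3.498 -2.594 -1.011
vertex 2.92 -1.061 -0.151
endloop
endfacet
facet normal 0.069 -0.760 -0.646
outer loop
vertex 3.498 -2.594 -1.011
vertex 3.04 -2.399 -1.289
vertex 3.602 -2.314 -1.329
endloop
endfacet
facet normal 0.909 0.118 0.401
outer loop
vertex 3.498 -2.594 -1.011
vertex 3.602 -2.314 -1.329
vertex 2.92 -1.061 -0.151
endloop
endfacet
facet normal 0.069 -0.761 -0.646
outer loop
vertex 3.602 -2.314 -1.329
vertex 3.04 -2.399 -1.289
vertex 3.377 -2.084 -1.624
endloop
endfacet
facet normal 0.799 0.581 -0.156
outer loop
vertex 3.602 -2.314 -1.329
vertex 3.377 -2.084 -1.624
vertex 2.92 -1.061 -0.151
endloop
endfacet
facet normal 0.149 0.226 -0.963
outer loop
vertex -1.477 1.163 -0.133
vertex -2.09 1.185 -0.223
vertex -1.707 1.643 -0.056
endloop
endfacet
facet normal 0.818 0.315 0.480
outer loop
vertex -1.477 1.163 -0.133
vertex -1.707 1.643 -0.056
vertex -2.39 0.735 1.703
endloop
endfacet
facet normal 0.150 0.226 -0.963
outer loop
vertex -1.707 1.643 -0.056
vertex -2.09 1.185 -0.223
vertex -2.226 1.778 -0.105
endloop
endfacet
facet normal 0.173 0.846 0.504
outer loop
vertex -1.707 1.643 -0.056
vertex -2.226 1.778 -0.105
vertex -2.39 0.735 1.703
endloop
endfacet
facet normal 0.150 0.226 -0.962
outer loop
vertex -2.226 1.778 -0.105
vertex -2.09 1.185 -0.223
vertex -2.642 1.467 -0.243
endloop
endfacet
facet normal -0.633 0.694 0.343
outer loop
vertex -2.226 1.778 -0.105
vertex -2.642 1.467 -0.243
vertex -2.39 0.735 1.703
endloop
endfacet
facet normal 0.149 0.224 -0.963
outer loop
vertex -2.642 1.467 -0.243
vertex -2.09 1.185 -0.223
vertex -2.643 0.943 -0.365
endloop
endfacet
facet normal -0.993 -0.026 0.119
outer loop
vertex -2.642 1.467 -0.243
vertex -2.643 0.943 -0.365
vertex -2.39 0.735 1.703
endloop
endfacet
facet normal 0.149 0.224 -0.963
outer loop
vertex -2.643 0.943 -0.365
vertex -2.09 1.185 -0.223
vertex -2.228 0.601 -0.38
endloop
endfacet
facet normal -0.636 -0.772 0.000
outer loop
vertex -2.643 0.943 -0.365
vertex -2.228 0.601 -0.38
vertex -2.39 0.735 1.703
endloop
endfacet
facet normal 0.149 0.224 -0.963
outer loop
vertex -2.228 0.601 -0.38
vertex -2.09 1.185 -0.223
vertex -1.709 0.699 -0.277
endloop
endfacet
facet normal 0.170 -0.982 0.076
outer loop
vertex -2.228 0.601 -0.38
vertex -1.709 0.699 -0.277
vertex -2.39 0.735 1.703
endloop
endfacet
facet normal 0.149 0.224 -0.963
outer loop
vertex -1.709 0.699 -0.277
vertex -2.09 1.185 -0.223
vertex -1.477 1.163 -0.133
endloop
endfacet
facet normal 0.817 -0.498 0.290
outer loop
vertex -1.709 0.699 -0.277
vertex -1.477 1.163 -0.133
vertex -2.39 0.735 1.703
endloop
endfacet

endsolid


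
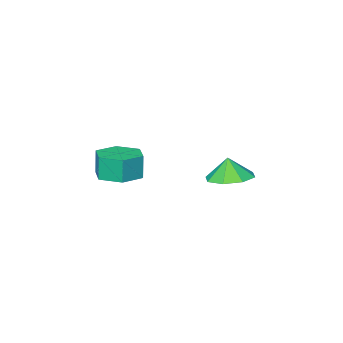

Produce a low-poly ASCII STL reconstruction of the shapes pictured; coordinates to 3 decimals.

solid 
facet normal 0.085 0.085 -0.993
outer loop
vertex 4.635 0.034 -1.609
vertex 3.639 0.019 -1.696
vertex 4.117 0.889 -1.58
endloop
endfacet
facet normal 0.851 0.512 0.118
outer loop
vertex 4.635 0.034 -1.609
vertex 4.117 0.889 -1.58
vertex 4.537 -0.064 -0.477
endloop
endfacet
facet normal 0.852 0.511 0.117
outer loop
vertex 4.537 -0.064 -0.477
vertex 4.117 0.889 -1.58
vertex 4.02 0.792 -0.448
endloop
endfacet
facet normal -0.085 -0.085 0.993
outer loop
vertex 4.537 -0.064 -0.477
vertex 4.02 0.792 -0.448
vertex 3.541 -0.079 -0.564
endloop
endfacet
facet normal 0.085 0.085 -0.993
outer loop
vertex 4.117 0.889 -1.58
vertex 3.639 0.019 -1.696
vertex 3.121 0.874 -1.667
endloop
endfacet
facet normal -0.022 0.996 0.083
outer loop
vertex 4.117 0.889 -1.58
vertex 3.121 0.874 -1.667
vertex 4.02 0.792 -0.448
endloop
endfacet
facet normal -0.022 0.996 0.083
outer loop
vertex 4.02 0.792 -0.448
vertex 3.121 0.874 -1.667
vertex 3.024 0.777 -0.535
endloop
endfacet
facet normal -0.085 -0.085 0.993
outer loop
vertex 4.02 0.792 -0.448
vertex 3.024 0.777 -0.535
vertex 3.541 -0.079 -0.564
endloop
endfacet
facet normal 0.085 0.085 -0.993
outer loop
vertex 3.121 0.874 -1.667
vertex 3.639 0.019 -1.696
vertex 2.643 0.004 -1.783
endloop
endfacet
facet normal -0.874 0.485 -0.033
outer loop
vertex 3.121 0.874 -1.667
vertex 2.643 0.004 -1.783
vertex 3.024 0.777 -0.535
endloop
endfacet
facet normal -0.874 0.485 -0.034
outer loop
vertex 3.024 0.777 -0.535
vertex 2.643 0.004 -1.783
vertex 2.545 -0.094 -0.651
endloop
endfacet
facet normal -0.085 -0.085 0.993
outer loop
vertex 3.024 0.777 -0.535
vertex 2.545 -0.094 -0.651
vertex 3.541 -0.079 -0.564
endloop
endfacet
facet normal 0.085 0.085 -0.993
outer loop
vertex 2.643 0.004 -1.783
vertex 3.639 0.019 -1.696
vertex 3.16 -0.852 -1.812
endloop
endfacet
facet normal -0.852 -0.510 -0.118
outer loop
vertex 2.643 0.004 -1.783
vertex 3.16 -0.852 -1.812
vertex 2.545 -0.094 -0.651
endloop
endfacet
facet normal -0.851 -0.512 -0.117
outer loop
vertex 2.545 -0.094 -0.651
vertex 3.16 -0.852 -1.812
vertex 3.063 -0.949 -0.68
endloop
endfacet
facet normal -0.085 -0.085 0.993
outer loop
vertex 2.545 -0.094 -0.651
vertex 3.063 -0.949 -0.68
vertex 3.541 -0.079 -0.564
endloop
endfacet
facet normal 0.085 0.085 -0.993
outer loop
vertex 3.16 -0.852 -1.812
vertex 3.639 0.019 -1.696
vertex 4.156 -0.837 -1.725
endloop
endfacet
facet normal 0.022 -0.996 -0.083
outer loop
vertex 3.16 -0.852 -1.812
vertex 4.156 -0.837 -1.725
vertex 3.063 -0.949 -0.68
endloop
endfacet
facet normal 0.022 -0.996 -0.083
outer loop
vertex 3.063 -0.949 -0.68
vertex 4.156 -0.837 -1.725
vertex 4.059 -0.934 -0.593
endloop
endfacet
facet normal -0.085 -0.085 0.993
outer loop
vertex 3.063 -0.949 -0.68
vertex 4.059 -0.934 -0.593
vertex 3.541 -0.079 -0.564
endloop
endfacet
facet normal 0.085 0.085 -0.993
outer loop
vertex 4.156 -0.837 -1.725
vertex 3.639 0.019 -1.696
vertex 4.635 0.034 -1.609
endloop
endfacet
facet normal 0.874 -0.485 0.033
outer loop
vertex 4.156 -0.837 -1.725
vertex 4.635 0.034 -1.609
vertex 4.059 -0.934 -0.593
endloop
endfacet
facet normal 0.874 -0.485 0.034
outer loop
vertex 4.059 -0.934 -0.593
vertex 4.635 0.034 -1.609
vertex 4.537 -0.064 -0.477
endloop
endfacet
facet normal -0.085 -0.085 0.993
outer loop
vertex 4.059 -0.934 -0.593
vertex 4.537 -0.064 -0.477
vertex 3.541 -0.079 -0.564
endloop
endfacet
facet normal 0.023 0.201 -0.979
outer loop
vertex -0.101 1.837 -2.691
vertex -0.958 1.265 -2.829
vertex -0.768 2.265 -2.619
endloop
endfacet
facet normal 0.384 0.465 0.798
outer loop
vertex -0.101 1.837 -2.691
vertex -0.768 2.265 -2.619
vertex -0.982 1.055 -1.811
endloop
endfacet
facet normal 0.023 0.201 -0.979
outer loop
vertex -0.768 2.265 -2.619
vertex -0.958 1.265 -2.829
vertex -1.546 2.107 -2.67
endloop
endfacet
facet normal -0.168 0.568 0.806
outer loop
vertex -0.768 2.265 -2.619
vertex -1.546 2.107 -2.67
vertex -0.982 1.055 -1.811
endloop
endfacet
facet normal 0.023 0.201 -0.979
outer loop
vertex -1.546 2.107 -2.67
vertex -0.958 1.265 -2.829
vertex -1.98 1.455 -2.814
endloop
endfacet
facet normal -0.631 0.259 0.731
outer loop
vertex -1.546 2.107 -2.67
vertex -1.98 1.455 -2.814
vertex -0.982 1.055 -1.811
endloop
endfacet
facet normal 0.023 0.201 -0.979
outer loop
vertex -1.98 1.455 -2.814
vertex -0.958 1.265 -2.829
vertex -1.815 0.692 -2.967
endloop
endfacet
facet normal -0.734 -0.283 0.618
outer loop
vertex -1.98 1.455 -2.814
vertex -1.815 0.692 -2.967
vertex -0.982 1.055 -1.811
endloop
endfacet
facet normal 0.023 0.201 -0.979
outer loop
vertex -1.815 0.692 -2.967
vertex -0.958 1.265 -2.829
vertex -1.148 0.264 -3.039
endloop
endfacet
facet normal -0.416 -0.738 0.532
outer loop
vertex -1.815 0.692 -2.967
vertex -1.148 0.264 -3.039
vertex -0.982 1.055 -1.811
endloop
endfacet
facet normal 0.023 0.201 -0.979
outer loop
vertex -1.148 0.264 -3.039
vertex -0.958 1.265 -2.829
vertex -0.369 0.422 -2.988
endloop
endfacet
facet normal 0.136 -0.841 0.523
outer loop
vertex -1.148 0.264 -3.039
vertex -0.369 0.422 -2.988
vertex -0.982 1.055 -1.811
endloop
endfacet
facet normal 0.023 0.201 -0.979
outer loop
vertex -0.369 0.422 -2.988
vertex -0.958 1.265 -2.829
vertex 0.064 1.074 -2.844
endloop
endfacet
facet normal 0.600 -0.531 0.598
outer loop
vertex -0.369 0.422 -2.988
vertex 0.064 1.074 -2.844
vertex -0.982 1.055 -1.811
endloop
endfacet
facet normal 0.023 0.201 -0.979
outer loop
vertex 0.064 1.074 -2.844
vertex -0.958 1.265 -2.829
vertex -0.101 1.837 -2.691
endloop
endfacet
facet normal 0.703 0.009 0.712
outer loop
vertex 0.064 1.074 -2.844
vertex -0.101 1.837 -2.691
vertex -0.982 1.055 -1.811
endloop
endfacet

endsolid


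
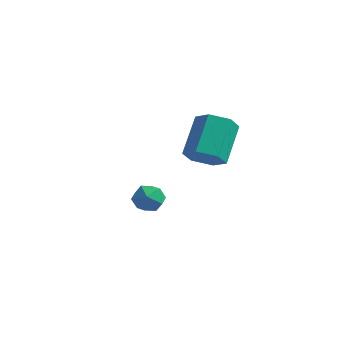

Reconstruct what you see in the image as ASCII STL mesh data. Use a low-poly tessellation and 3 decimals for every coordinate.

solid 
facet normal -0.759 0.650 0.026
outer loop
vertex -2.244 3.969 -4.266
vertex -2.606 3.529 -3.834
vertex -2.172 4.025 -3.557
endloop
endfacet
facet normal -0.139 0.988 -0.064
outer loop
vertex -2.244 3.969 -4.266
vertex -2.172 4.025 -3.557
vertex -1.598 4.078 -3.981
endloop
endfacet
facet normal 0.166 0.735 -0.658
outer loop
vertex -2.244 3.969 -4.266
vertex -1.598 4.078 -3.981
vertex -1.677 3.614 -4.519
endloop
endfacet
facet normal -0.267 0.239 -0.934
outer loop
vertex -2.244 3.969 -4.266
vertex -1.677 3.614 -4.519
vertex -2.3 3.275 -4.428
endloop
endfacet
facet normal -0.838 0.187 -0.512
outer loop
vertex -2.244 3.969 -4.266
vertex -2.3 3.275 -4.428
vertex -2.606 3.529 -3.834
endloop
endfacet
facet normal 0.284 0.825 0.488
outer loop
vertex -1.598 4.078 -3.981
vertex -2.172 4.025 -3.557
vertex -1.56 3.705 -3.372
endloop
endfacet
facet normal -0.722 0.278 0.634
outer loop
vertex -2.172 4.025 -3.557
vertex -2.606 3.529 -3.834
vertex -2.183 3.366 -3.281
endloop
endfacet
facet normal -0.850 -0.472 -0.236
outer loop
vertex -2.606 3.529 -3.834
vertex -2.3 3.275 -4.428
vertex -2.262 2.902 -3.819
endloop
endfacet
facet normal 0.076 -0.386 -0.919
outer loop
vertex -2.3 3.275 -4.428
vertex -1.677 3.614 -4.519
vertex -1.688 2.955 -4.243
endloop
endfacet
facet normal 0.777 0.415 -0.472
outer loop
vertex -1.677 3.614 -4.519
vertex -1.598 4.078 -3.981
vertex -1.254 3.451 -3.966
endloop
endfacet
facet normal 0.267 -0.239 0.934
outer loop
vertex -1.616 3.011 -3.534
vertex -1.56 3.705 -3.372
vertex -2.183 3.366 -3.281
endloop
endfacet
facet normal -0.166 -0.735 0.658
outer loop
vertex -1.616 3.011 -3.534
vertex -2.183 3.366 -3.281
vertex -2.262 2.902 -3.819
endloop
endfacet
facet normal 0.139 -0.988 0.064
outer loop
vertex -1.616 3.011 -3.534
vertex -2.262 2.902 -3.819
vertex -1.688 2.955 -4.243
endloop
endfacet
facet normal 0.759 -0.650 -0.026
outer loop
vertex -1.616 3.011 -3.534
vertex -1.688 2.955 -4.243
vertex -1.254 3.451 -3.966
endloop
endfacet
facet normal 0.838 -0.187 0.512
outer loop
vertex -1.616 3.011 -3.534
vertex -1.254 3.451 -3.966
vertex -1.56 3.705 -3.372
endloop
endfacet
facet normal -0.076 0.386 0.919
outer loop
vertex -2.183 3.366 -3.281
vertex -1.56 3.705 -3.372
vertex -2.172 4.025 -3.557
endloop
endfacet
facet normal -0.777 -0.415 0.472
outer loop
vertex -2.262 2.902 -3.819
vertex -2.183 3.366 -3.281
vertex -2.606 3.529 -3.834
endloop
endfacet
facet normal -0.284 -0.825 -0.488
outer loop
vertex -1.688 2.955 -4.243
vertex -2.262 2.902 -3.819
vertex -2.3 3.275 -4.428
endloop
endfacet
facet normal 0.722 -0.278 -0.634
outer loop
vertex -1.254 3.451 -3.966
vertex -1.688 2.955 -4.243
vertex -1.677 3.614 -4.519
endloop
endfacet
facet normal 0.850 0.472 0.236
outer loop
vertex -1.56 3.705 -3.372
vertex -1.254 3.451 -3.966
vertex -1.598 4.078 -3.981
endloop
endfacet
facet normal 0.211 -0.669 -0.712
outer loop
vertex 2.246 2.682 -0.624
vertex 1.61 2.261 -0.417
vertex 1.549 2.826 -0.966
endloop
endfacet
facet normal 0.420 0.721 -0.552
outer loop
vertex 2.246 2.682 -0.624
vertex 1.549 2.826 -0.966
vertex 1.866 3.88 0.651
endloop
endfacet
facet normal 0.420 0.721 -0.552
outer loop
vertex 1.866 3.88 0.651
vertex 1.549 2.826 -0.966
vertex 1.169 4.024 0.309
endloop
endfacet
facet normal -0.212 0.669 0.713
outer loop
vertex 1.866 3.88 0.651
vertex 1.169 4.024 0.309
vertex 1.23 3.459 0.857
endloop
endfacet
facet normal 0.212 -0.669 -0.712
outer loop
vertex 1.549 2.826 -0.966
vertex 1.61 2.261 -0.417
vertex 0.913 2.405 -0.76
endloop
endfacet
facet normal -0.554 0.518 -0.652
outer loop
vertex 1.549 2.826 -0.966
vertex 0.913 2.405 -0.76
vertex 1.169 4.024 0.309
endloop
endfacet
facet normal -0.554 0.518 -0.652
outer loop
vertex 1.169 4.024 0.309
vertex 0.913 2.405 -0.76
vertex 0.533 3.603 0.515
endloop
endfacet
facet normal -0.212 0.669 0.713
outer loop
vertex 1.169 4.024 0.309
vertex 0.533 3.603 0.515
vertex 1.23 3.459 0.857
endloop
endfacet
facet normal 0.212 -0.669 -0.712
outer loop
vertex 0.913 2.405 -0.76
vertex 1.61 2.261 -0.417
vertex 0.974 1.84 -0.211
endloop
endfacet
facet normal -0.974 -0.202 -0.100
outer loop
vertex 0.913 2.405 -0.76
vertex 0.974 1.84 -0.211
vertex 0.533 3.603 0.515
endloop
endfacet
facet normal -0.974 -0.202 -0.100
outer loop
vertex 0.533 3.603 0.515
vertex 0.974 1.84 -0.211
vertex 0.594 3.038 1.064
endloop
endfacet
facet normal -0.211 0.669 0.712
outer loop
vertex 0.533 3.603 0.515
vertex 0.594 3.038 1.064
vertex 1.23 3.459 0.857
endloop
endfacet
facet normal 0.212 -0.669 -0.713
outer loop
vertex 0.974 1.84 -0.211
vertex 1.61 2.261 -0.417
vertex 1.671 1.696 0.131
endloop
endfacet
facet normal -0.420 -0.721 0.552
outer loop
vertex 0.974 1.84 -0.211
vertex 1.671 1.696 0.131
vertex 0.594 3.038 1.064
endloop
endfacet
facet normal -0.420 -0.721 0.552
outer loop
vertex 0.594 3.038 1.064
vertex 1.671 1.696 0.131
vertex 1.291 2.894 1.406
endloop
endfacet
facet normal -0.211 0.669 0.712
outer loop
vertex 0.594 3.038 1.064
vertex 1.291 2.894 1.406
vertex 1.23 3.459 0.857
endloop
endfacet
facet normal 0.212 -0.669 -0.713
outer loop
vertex 1.671 1.696 0.131
vertex 1.61 2.261 -0.417
vertex 2.307 2.117 -0.075
endloop
endfacet
facet normal 0.554 -0.518 0.652
outer loop
vertex 1.671 1.696 0.131
vertex 2.307 2.117 -0.075
vertex 1.291 2.894 1.406
endloop
endfacet
facet normal 0.554 -0.518 0.652
outer loop
vertex 1.291 2.894 1.406
vertex 2.307 2.117 -0.075
vertex 1.927 3.315 1.2
endloop
endfacet
facet normal -0.212 0.669 0.712
outer loop
vertex 1.291 2.894 1.406
vertex 1.927 3.315 1.2
vertex 1.23 3.459 0.857
endloop
endfacet
facet normal 0.211 -0.669 -0.712
outer loop
vertex 2.307 2.117 -0.075
vertex 1.61 2.261 -0.417
vertex 2.246 2.682 -0.624
endloop
endfacet
facet normal 0.974 0.202 0.100
outer loop
vertex 2.307 2.117 -0.075
vertex 2.246 2.682 -0.624
vertex 1.927 3.315 1.2
endloop
endfacet
facet normal 0.974 0.202 0.100
outer loop
vertex 1.927 3.315 1.2
vertex 2.246 2.682 -0.624
vertex 1.866 3.88 0.651
endloop
endfacet
facet normal -0.212 0.669 0.712
outer loop
vertex 1.927 3.315 1.2
vertex 1.866 3.88 0.651
vertex 1.23 3.459 0.857
endloop
endfacet

endsolid


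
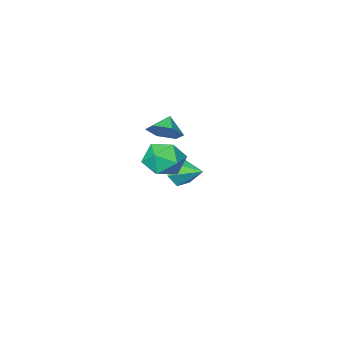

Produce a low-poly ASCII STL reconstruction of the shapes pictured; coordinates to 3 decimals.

solid 
facet normal -0.482 0.855 -0.191
outer loop
vertex 3.356 4.357 1.924
vertex 2.686 4.177 2.81
vertex 3.647 4.747 2.938
endloop
endfacet
facet normal 0.199 0.894 -0.401
outer loop
vertex 3.356 4.357 1.924
vertex 3.647 4.747 2.938
vertex 4.423 4.276 2.273
endloop
endfacet
facet normal 0.314 0.371 -0.874
outer loop
vertex 3.356 4.357 1.924
vertex 4.423 4.276 2.273
vertex 3.941 3.415 1.734
endloop
endfacet
facet normal -0.296 0.009 -0.955
outer loop
vertex 3.356 4.357 1.924
vertex 3.941 3.415 1.734
vertex 2.868 3.353 2.066
endloop
endfacet
facet normal -0.788 0.308 -0.533
outer loop
vertex 3.356 4.357 1.924
vertex 2.868 3.353 2.066
vertex 2.686 4.177 2.81
endloop
endfacet
facet normal 0.612 0.773 0.167
outer loop
vertex 4.423 4.276 2.273
vertex 3.647 4.747 2.938
vertex 4.412 4.047 3.374
endloop
endfacet
facet normal -0.488 0.709 0.508
outer loop
vertex 3.647 4.747 2.938
vertex 2.686 4.177 2.81
vertex 3.339 3.985 3.706
endloop
endfacet
facet normal -0.983 -0.175 -0.046
outer loop
vertex 2.686 4.177 2.81
vertex 2.868 3.353 2.066
vertex 2.857 3.124 3.167
endloop
endfacet
facet normal -0.187 -0.659 -0.729
outer loop
vertex 2.868 3.353 2.066
vertex 3.941 3.415 1.734
vertex 3.633 2.653 2.502
endloop
endfacet
facet normal 0.798 -0.073 -0.598
outer loop
vertex 3.941 3.415 1.734
vertex 4.423 4.276 2.273
vertex 4.594 3.223 2.63
endloop
endfacet
facet normal 0.296 -0.009 0.955
outer loop
vertex 3.924 3.043 3.516
vertex 4.412 4.047 3.374
vertex 3.339 3.985 3.706
endloop
endfacet
facet normal -0.314 -0.371 0.874
outer loop
vertex 3.924 3.043 3.516
vertex 3.339 3.985 3.706
vertex 2.857 3.124 3.167
endloop
endfacet
facet normal -0.199 -0.894 0.401
outer loop
vertex 3.924 3.043 3.516
vertex 2.857 3.124 3.167
vertex 3.633 2.653 2.502
endloop
endfacet
facet normal 0.482 -0.855 0.191
outer loop
vertex 3.924 3.043 3.516
vertex 3.633 2.653 2.502
vertex 4.594 3.223 2.63
endloop
endfacet
facet normal 0.788 -0.308 0.533
outer loop
vertex 3.924 3.043 3.516
vertex 4.594 3.223 2.63
vertex 4.412 4.047 3.374
endloop
endfacet
facet normal 0.187 0.659 0.729
outer loop
vertex 3.339 3.985 3.706
vertex 4.412 4.047 3.374
vertex 3.647 4.747 2.938
endloop
endfacet
facet normal -0.798 0.073 0.598
outer loop
vertex 2.857 3.124 3.167
vertex 3.339 3.985 3.706
vertex 2.686 4.177 2.81
endloop
endfacet
facet normal -0.612 -0.773 -0.167
outer loop
vertex 3.633 2.653 2.502
vertex 2.857 3.124 3.167
vertex 2.868 3.353 2.066
endloop
endfacet
facet normal 0.488 -0.709 -0.508
outer loop
vertex 4.594 3.223 2.63
vertex 3.633 2.653 2.502
vertex 3.941 3.415 1.734
endloop
endfacet
facet normal 0.983 0.175 0.046
outer loop
vertex 4.412 4.047 3.374
vertex 4.594 3.223 2.63
vertex 4.423 4.276 2.273
endloop
endfacet
facet normal 0.612 0.463 -0.641
outer loop
vertex 2.289 0.807 3.263
vertex 1.604 0.782 2.591
vertex 1.663 1.531 3.188
endloop
endfacet
facet normal -0.016 0.089 0.996
outer loop
vertex 2.289 0.807 3.263
vertex 1.663 1.531 3.188
vertex 0.936 0.278 3.289
endloop
endfacet
facet normal 0.613 0.463 -0.641
outer loop
vertex 1.663 1.531 3.188
vertex 1.604 0.782 2.591
vertex 0.978 1.507 2.516
endloop
endfacet
facet normal -0.642 0.424 0.639
outer loop
vertex 1.663 1.531 3.188
vertex 0.978 1.507 2.516
vertex 0.936 0.278 3.289
endloop
endfacet
facet normal 0.613 0.463 -0.640
outer loop
vertex 0.978 1.507 2.516
vertex 1.604 0.782 2.591
vertex 0.919 0.758 1.918
endloop
endfacet
facet normal -0.998 0.054 0.031
outer loop
vertex 0.978 1.507 2.516
vertex 0.919 0.758 1.918
vertex 0.936 0.278 3.289
endloop
endfacet
facet normal 0.613 0.463 -0.640
outer loop
vertex 0.919 0.758 1.918
vertex 1.604 0.782 2.591
vertex 1.545 0.033 1.993
endloop
endfacet
facet normal -0.727 -0.651 -0.219
outer loop
vertex 0.919 0.758 1.918
vertex 1.545 0.033 1.993
vertex 0.936 0.278 3.289
endloop
endfacet
facet normal 0.613 0.463 -0.640
outer loop
vertex 1.545 0.033 1.993
vertex 1.604 0.782 2.591
vertex 2.229 0.058 2.666
endloop
endfacet
facet normal -0.101 -0.985 0.139
outer loop
vertex 1.545 0.033 1.993
vertex 2.229 0.058 2.666
vertex 0.936 0.278 3.289
endloop
endfacet
facet normal 0.612 0.462 -0.641
outer loop
vertex 2.229 0.058 2.666
vertex 1.604 0.782 2.591
vertex 2.289 0.807 3.263
endloop
endfacet
facet normal 0.255 -0.615 0.746
outer loop
vertex 2.229 0.058 2.666
vertex 2.289 0.807 3.263
vertex 0.936 0.278 3.289
endloop
endfacet
facet normal 0.196 -0.902 -0.385
outer loop
vertex -1.518 -2.627 -3.831
vertex -1.992 -3.021 -3.149
vertex -2.42 -2.782 -3.928
endloop
endfacet
facet normal -0.055 0.741 -0.669
outer loop
vertex -1.518 -2.627 -3.831
vertex -2.42 -2.782 -3.928
vertex -2.328 -1.479 -2.491
endloop
endfacet
facet normal 0.196 -0.902 -0.384
outer loop
vertex -2.42 -2.782 -3.928
vertex -1.992 -3.021 -3.149
vertex -2.894 -3.176 -3.245
endloop
endfacet
facet normal -0.839 0.429 -0.335
outer loop
vertex -2.42 -2.782 -3.928
vertex -2.894 -3.176 -3.245
vertex -2.328 -1.479 -2.491
endloop
endfacet
facet normal 0.196 -0.902 -0.384
outer loop
vertex -2.894 -3.176 -3.245
vertex -1.992 -3.021 -3.149
vertex -2.467 -3.415 -2.466
endloop
endfacet
facet normal -0.866 0.069 0.496
outer loop
vertex -2.894 -3.176 -3.245
vertex -2.467 -3.415 -2.466
vertex -2.328 -1.479 -2.491
endloop
endfacet
facet normal 0.196 -0.902 -0.384
outer loop
vertex -2.467 -3.415 -2.466
vertex -1.992 -3.021 -3.149
vertex -1.565 -3.26 -2.37
endloop
endfacet
facet normal -0.109 0.021 0.994
outer loop
vertex -2.467 -3.415 -2.466
vertex -1.565 -3.26 -2.37
vertex -2.328 -1.479 -2.491
endloop
endfacet
facet normal 0.197 -0.902 -0.384
outer loop
vertex -1.565 -3.26 -2.37
vertex -1.992 -3.021 -3.149
vertex -1.091 -2.866 -3.052
endloop
endfacet
facet normal 0.673 0.333 0.660
outer loop
vertex -1.565 -3.26 -2.37
vertex -1.091 -2.866 -3.052
vertex -2.328 -1.479 -2.491
endloop
endfacet
facet normal 0.197 -0.902 -0.384
outer loop
vertex -1.091 -2.866 -3.052
vertex -1.992 -3.021 -3.149
vertex -1.518 -2.627 -3.831
endloop
endfacet
facet normal 0.700 0.693 -0.171
outer loop
vertex -1.091 -2.866 -3.052
vertex -1.518 -2.627 -3.831
vertex -2.328 -1.479 -2.491
endloop
endfacet

endsolid


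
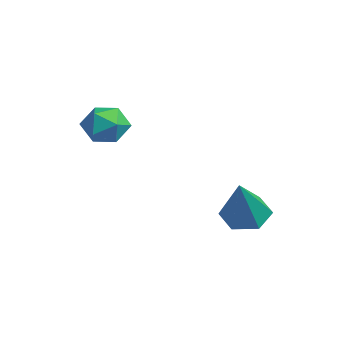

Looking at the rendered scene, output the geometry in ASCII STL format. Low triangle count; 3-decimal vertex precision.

solid 
facet normal -0.532 0.303 -0.791
outer loop
vertex 0.253 3.435 -4.923
vertex -0.125 4.047 -4.434
vertex 0.611 4.225 -4.861
endloop
endfacet
facet normal 0.874 -0.371 -0.314
outer loop
vertex 0.253 3.435 -4.923
vertex 0.611 4.225 -4.861
vertex 1.025 3.393 -2.726
endloop
endfacet
facet normal -0.532 0.303 -0.791
outer loop
vertex 0.611 4.225 -4.861
vertex -0.125 4.047 -4.434
vertex 0.233 4.837 -4.372
endloop
endfacet
facet normal 0.861 0.507 0.031
outer loop
vertex 0.611 4.225 -4.861
vertex 0.233 4.837 -4.372
vertex 1.025 3.393 -2.726
endloop
endfacet
facet normal -0.532 0.303 -0.791
outer loop
vertex 0.233 4.837 -4.372
vertex -0.125 4.047 -4.434
vertex -0.503 4.659 -3.945
endloop
endfacet
facet normal 0.163 0.779 0.605
outer loop
vertex 0.233 4.837 -4.372
vertex -0.503 4.659 -3.945
vertex 1.025 3.393 -2.726
endloop
endfacet
facet normal -0.533 0.302 -0.790
outer loop
vertex -0.503 4.659 -3.945
vertex -0.125 4.047 -4.434
vertex -0.861 3.868 -4.006
endloop
endfacet
facet normal -0.523 0.172 0.835
outer loop
vertex -0.503 4.659 -3.945
vertex -0.861 3.868 -4.006
vertex 1.025 3.393 -2.726
endloop
endfacet
facet normal -0.533 0.302 -0.790
outer loop
vertex -0.861 3.868 -4.006
vertex -0.125 4.047 -4.434
vertex -0.483 3.256 -4.495
endloop
endfacet
facet normal -0.510 -0.707 0.490
outer loop
vertex -0.861 3.868 -4.006
vertex -0.483 3.256 -4.495
vertex 1.025 3.393 -2.726
endloop
endfacet
facet normal -0.533 0.302 -0.790
outer loop
vertex -0.483 3.256 -4.495
vertex -0.125 4.047 -4.434
vertex 0.253 3.435 -4.923
endloop
endfacet
facet normal 0.189 -0.978 -0.085
outer loop
vertex -0.483 3.256 -4.495
vertex 0.253 3.435 -4.923
vertex 1.025 3.393 -2.726
endloop
endfacet
facet normal -0.839 0.431 -0.332
outer loop
vertex -3.885 0.869 -1.912
vertex -4.37 0.241 -1.502
vertex -4.155 0.993 -1.07
endloop
endfacet
facet normal -0.323 0.916 -0.239
outer loop
vertex -3.885 0.869 -1.912
vertex -4.155 0.993 -1.07
vertex -3.326 1.223 -1.311
endloop
endfacet
facet normal 0.232 0.728 -0.645
outer loop
vertex -3.885 0.869 -1.912
vertex -3.326 1.223 -1.311
vertex -3.028 0.613 -1.893
endloop
endfacet
facet normal 0.060 0.128 -0.990
outer loop
vertex -3.885 0.869 -1.912
vertex -3.028 0.613 -1.893
vertex -3.674 0.006 -2.011
endloop
endfacet
facet normal -0.602 -0.056 -0.797
outer loop
vertex -3.885 0.869 -1.912
vertex -3.674 0.006 -2.011
vertex -4.37 0.241 -1.502
endloop
endfacet
facet normal -0.118 0.888 0.444
outer loop
vertex -3.326 1.223 -1.311
vertex -4.155 0.993 -1.07
vertex -3.466 0.814 -0.529
endloop
endfacet
facet normal -0.951 0.105 0.291
outer loop
vertex -4.155 0.993 -1.07
vertex -4.37 0.241 -1.502
vertex -4.112 0.207 -0.647
endloop
endfacet
facet normal -0.567 -0.684 -0.459
outer loop
vertex -4.37 0.241 -1.502
vertex -3.674 0.006 -2.011
vertex -3.814 -0.403 -1.229
endloop
endfacet
facet normal 0.505 -0.387 -0.771
outer loop
vertex -3.674 0.006 -2.011
vertex -3.028 0.613 -1.893
vertex -2.985 -0.173 -1.47
endloop
endfacet
facet normal 0.782 0.585 -0.213
outer loop
vertex -3.028 0.613 -1.893
vertex -3.326 1.223 -1.311
vertex -2.77 0.579 -1.038
endloop
endfacet
facet normal -0.060 -0.128 0.990
outer loop
vertex -3.255 -0.049 -0.628
vertex -3.466 0.814 -0.529
vertex -4.112 0.207 -0.647
endloop
endfacet
facet normal -0.232 -0.728 0.645
outer loop
vertex -3.255 -0.049 -0.628
vertex -4.112 0.207 -0.647
vertex -3.814 -0.403 -1.229
endloop
endfacet
facet normal 0.323 -0.916 0.239
outer loop
vertex -3.255 -0.049 -0.628
vertex -3.814 -0.403 -1.229
vertex -2.985 -0.173 -1.47
endloop
endfacet
facet normal 0.839 -0.431 0.332
outer loop
vertex -3.255 -0.049 -0.628
vertex -2.985 -0.173 -1.47
vertex -2.77 0.579 -1.038
endloop
endfacet
facet normal 0.602 0.056 0.797
outer loop
vertex -3.255 -0.049 -0.628
vertex -2.77 0.579 -1.038
vertex -3.466 0.814 -0.529
endloop
endfacet
facet normal -0.505 0.387 0.771
outer loop
vertex -4.112 0.207 -0.647
vertex -3.466 0.814 -0.529
vertex -4.155 0.993 -1.07
endloop
endfacet
facet normal -0.782 -0.585 0.213
outer loop
vertex -3.814 -0.403 -1.229
vertex -4.112 0.207 -0.647
vertex -4.37 0.241 -1.502
endloop
endfacet
facet normal 0.118 -0.888 -0.444
outer loop
vertex -2.985 -0.173 -1.47
vertex -3.814 -0.403 -1.229
vertex -3.674 0.006 -2.011
endloop
endfacet
facet normal 0.951 -0.105 -0.291
outer loop
vertex -2.77 0.579 -1.038
vertex -2.985 -0.173 -1.47
vertex -3.028 0.613 -1.893
endloop
endfacet
facet normal 0.567 0.684 0.459
outer loop
vertex -3.466 0.814 -0.529
vertex -2.77 0.579 -1.038
vertex -3.326 1.223 -1.311
endloop
endfacet

endsolid


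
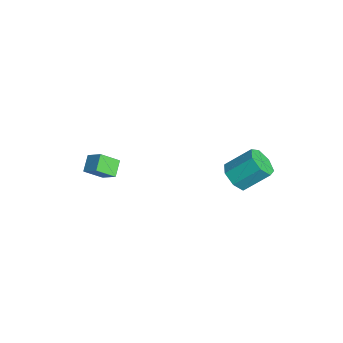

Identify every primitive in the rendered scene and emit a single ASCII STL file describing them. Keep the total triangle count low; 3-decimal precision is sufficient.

solid 
facet normal -0.751 0.409 0.518
outer loop
vertex -2.014 -3.914 1.578
vertex -2.021 -3.048 0.884
vertex -2.648 -4.368 1.018
endloop
endfacet
facet normal 0.007 -0.781 0.625
outer loop
vertex -1.979 -4.732 0.556
vertex -2.014 -3.914 1.578
vertex -2.648 -4.368 1.018
endloop
endfacet
facet normal -0.751 0.409 0.518
outer loop
vertex -2.648 -4.368 1.018
vertex -2.021 -3.048 0.884
vertex -2.655 -3.502 0.324
endloop
endfacet
facet normal -0.660 -0.473 -0.583
outer loop
vertex -2.655 -3.502 0.324
vertex -1.979 -4.732 0.556
vertex -2.648 -4.368 1.018
endloop
endfacet
facet normal 0.660 0.473 0.583
outer loop
vertex -2.014 -3.914 1.578
vertex -1.352 -3.412 0.422
vertex -2.021 -3.048 0.884
endloop
endfacet
facet normal 0.007 -0.781 0.625
outer loop
vertex -1.345 -4.278 1.116
vertex -2.014 -3.914 1.578
vertex -1.979 -4.732 0.556
endloop
endfacet
facet normal 0.660 0.473 0.583
outer loop
vertex -1.345 -4.278 1.116
vertex -1.352 -3.412 0.422
vertex -2.014 -3.914 1.578
endloop
endfacet
facet normal -0.007 0.781 -0.625
outer loop
vertex -2.021 -3.048 0.884
vertex -1.352 -3.412 0.422
vertex -2.655 -3.502 0.324
endloop
endfacet
facet normal -0.660 -0.473 -0.583
outer loop
vertex -1.986 -3.866 -0.138
vertex -1.979 -4.732 0.556
vertex -2.655 -3.502 0.324
endloop
endfacet
facet normal -0.007 0.781 -0.625
outer loop
vertex -2.655 -3.502 0.324
vertex -1.352 -3.412 0.422
vertex -1.986 -3.866 -0.138
endloop
endfacet
facet normal 0.751 -0.409 -0.518
outer loop
vertex -1.986 -3.866 -0.138
vertex -1.345 -4.278 1.116
vertex -1.979 -4.732 0.556
endloop
endfacet
facet normal 0.751 -0.409 -0.518
outer loop
vertex -1.352 -3.412 0.422
vertex -1.345 -4.278 1.116
vertex -1.986 -3.866 -0.138
endloop
endfacet
facet normal -0.128 -0.749 -0.650
outer loop
vertex 3.126 0.661 3.179
vertex 2.434 0.958 2.973
vertex 3.136 1.104 2.666
endloop
endfacet
facet normal 0.992 -0.106 -0.072
outer loop
vertex 3.126 0.661 3.179
vertex 3.136 1.104 2.666
vertex 3.317 1.786 4.153
endloop
endfacet
facet normal 0.992 -0.107 -0.071
outer loop
vertex 3.317 1.786 4.153
vertex 3.136 1.104 2.666
vertex 3.328 2.228 3.641
endloop
endfacet
facet normal 0.127 0.749 0.650
outer loop
vertex 3.317 1.786 4.153
vertex 3.328 2.228 3.641
vertex 2.626 2.082 3.947
endloop
endfacet
facet normal -0.128 -0.750 -0.649
outer loop
vertex 3.136 1.104 2.666
vertex 2.434 0.958 2.973
vertex 2.618 1.436 2.385
endloop
endfacet
facet normal 0.630 0.445 -0.637
outer loop
vertex 3.136 1.104 2.666
vertex 2.618 1.436 2.385
vertex 3.328 2.228 3.641
endloop
endfacet
facet normal 0.631 0.444 -0.636
outer loop
vertex 3.328 2.228 3.641
vertex 2.618 1.436 2.385
vertex 2.81 2.56 3.359
endloop
endfacet
facet normal 0.127 0.750 0.649
outer loop
vertex 3.328 2.228 3.641
vertex 2.81 2.56 3.359
vertex 2.626 2.082 3.947
endloop
endfacet
facet normal -0.127 -0.750 -0.649
outer loop
vertex 2.618 1.436 2.385
vertex 2.434 0.958 2.973
vertex 1.961 1.408 2.546
endloop
endfacet
facet normal -0.205 0.661 -0.722
outer loop
vertex 2.618 1.436 2.385
vertex 1.961 1.408 2.546
vertex 2.81 2.56 3.359
endloop
endfacet
facet normal -0.204 0.660 -0.723
outer loop
vertex 2.81 2.56 3.359
vertex 1.961 1.408 2.546
vertex 2.153 2.533 3.52
endloop
endfacet
facet normal 0.128 0.749 0.649
outer loop
vertex 2.81 2.56 3.359
vertex 2.153 2.533 3.52
vertex 2.626 2.082 3.947
endloop
endfacet
facet normal -0.129 -0.750 -0.648
outer loop
vertex 1.961 1.408 2.546
vertex 2.434 0.958 2.973
vertex 1.661 1.042 3.029
endloop
endfacet
facet normal -0.887 0.379 -0.263
outer loop
vertex 1.961 1.408 2.546
vertex 1.661 1.042 3.029
vertex 2.153 2.533 3.52
endloop
endfacet
facet normal -0.887 0.379 -0.263
outer loop
vertex 2.153 2.533 3.52
vertex 1.661 1.042 3.029
vertex 1.853 2.166 4.003
endloop
endfacet
facet normal 0.128 0.750 0.649
outer loop
vertex 2.153 2.533 3.52
vertex 1.853 2.166 4.003
vertex 2.626 2.082 3.947
endloop
endfacet
facet normal -0.128 -0.749 -0.650
outer loop
vertex 1.661 1.042 3.029
vertex 2.434 0.958 2.973
vertex 1.942 0.612 3.469
endloop
endfacet
facet normal -0.901 -0.187 0.393
outer loop
vertex 1.661 1.042 3.029
vertex 1.942 0.612 3.469
vertex 1.853 2.166 4.003
endloop
endfacet
facet normal -0.901 -0.186 0.392
outer loop
vertex 1.853 2.166 4.003
vertex 1.942 0.612 3.469
vertex 2.134 1.736 4.444
endloop
endfacet
facet normal 0.128 0.750 0.649
outer loop
vertex 1.853 2.166 4.003
vertex 2.134 1.736 4.444
vertex 2.626 2.082 3.947
endloop
endfacet
facet normal -0.129 -0.749 -0.650
outer loop
vertex 1.942 0.612 3.469
vertex 2.434 0.958 2.973
vertex 2.594 0.442 3.536
endloop
endfacet
facet normal -0.237 -0.613 0.754
outer loop
vertex 1.942 0.612 3.469
vertex 2.594 0.442 3.536
vertex 2.134 1.736 4.444
endloop
endfacet
facet normal -0.235 -0.613 0.754
outer loop
vertex 2.134 1.736 4.444
vertex 2.594 0.442 3.536
vertex 2.786 1.567 4.51
endloop
endfacet
facet normal 0.129 0.750 0.649
outer loop
vertex 2.134 1.736 4.444
vertex 2.786 1.567 4.51
vertex 2.626 2.082 3.947
endloop
endfacet
facet normal -0.128 -0.749 -0.650
outer loop
vertex 2.594 0.442 3.536
vertex 2.434 0.958 2.973
vertex 3.126 0.661 3.179
endloop
endfacet
facet normal 0.605 -0.578 0.548
outer loop
vertex 2.594 0.442 3.536
vertex 3.126 0.661 3.179
vertex 2.786 1.567 4.51
endloop
endfacet
facet normal 0.606 -0.577 0.548
outer loop
vertex 2.786 1.567 4.51
vertex 3.126 0.661 3.179
vertex 3.317 1.786 4.153
endloop
endfacet
facet normal 0.127 0.750 0.649
outer loop
vertex 2.786 1.567 4.51
vertex 3.317 1.786 4.153
vertex 2.626 2.082 3.947
endloop
endfacet

endsolid


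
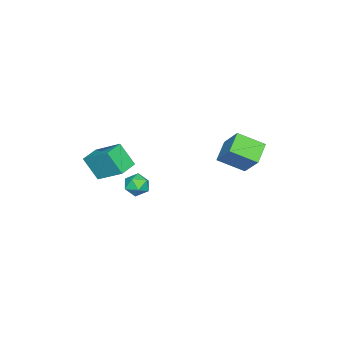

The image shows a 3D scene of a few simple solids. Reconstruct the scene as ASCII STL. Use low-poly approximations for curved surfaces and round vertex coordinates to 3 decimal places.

solid 
facet normal -0.989 0.140 0.039
outer loop
vertex 2.885 -3.03 0.667
vertex 2.969 -2.035 -0.783
vertex 2.585 -4.802 -0.566
endloop
endfacet
facet normal -0.048 -0.565 0.824
outer loop
vertex 3.871 -4.985 -0.617
vertex 2.885 -3.03 0.667
vertex 2.585 -4.802 -0.566
endloop
endfacet
facet normal -0.989 0.140 0.039
outer loop
vertex 2.585 -4.802 -0.566
vertex 2.969 -2.035 -0.783
vertex 2.669 -3.808 -2.016
endloop
endfacet
facet normal -0.138 -0.813 -0.565
outer loop
vertex 2.669 -3.808 -2.016
vertex 3.871 -4.985 -0.617
vertex 2.585 -4.802 -0.566
endloop
endfacet
facet normal 0.138 0.813 0.566
outer loop
vertex 2.885 -3.03 0.667
vertex 4.255 -2.218 -0.834
vertex 2.969 -2.035 -0.783
endloop
endfacet
facet normal -0.047 -0.565 0.824
outer loop
vertex 4.171 -3.212 0.616
vertex 2.885 -3.03 0.667
vertex 3.871 -4.985 -0.617
endloop
endfacet
facet normal 0.138 0.813 0.565
outer loop
vertex 4.171 -3.212 0.616
vertex 4.255 -2.218 -0.834
vertex 2.885 -3.03 0.667
endloop
endfacet
facet normal 0.048 0.565 -0.824
outer loop
vertex 2.969 -2.035 -0.783
vertex 4.255 -2.218 -0.834
vertex 2.669 -3.808 -2.016
endloop
endfacet
facet normal -0.137 -0.813 -0.566
outer loop
vertex 3.955 -3.99 -2.067
vertex 3.871 -4.985 -0.617
vertex 2.669 -3.808 -2.016
endloop
endfacet
facet normal 0.047 0.565 -0.824
outer loop
vertex 2.669 -3.808 -2.016
vertex 4.255 -2.218 -0.834
vertex 3.955 -3.99 -2.067
endloop
endfacet
facet normal 0.989 -0.140 -0.039
outer loop
vertex 3.955 -3.99 -2.067
vertex 4.171 -3.212 0.616
vertex 3.871 -4.985 -0.617
endloop
endfacet
facet normal 0.989 -0.140 -0.039
outer loop
vertex 4.255 -2.218 -0.834
vertex 4.171 -3.212 0.616
vertex 3.955 -3.99 -2.067
endloop
endfacet
facet normal -0.956 -0.077 0.282
outer loop
vertex 0.947 -2.141 -3.604
vertex 0.971 -3.02 -3.762
vertex 1.184 -2.706 -2.953
endloop
endfacet
facet normal -0.632 0.457 0.626
outer loop
vertex 0.947 -2.141 -3.604
vertex 1.184 -2.706 -2.953
vertex 1.629 -1.938 -3.064
endloop
endfacet
facet normal -0.382 0.914 0.139
outer loop
vertex 0.947 -2.141 -3.604
vertex 1.629 -1.938 -3.064
vertex 1.691 -1.779 -3.941
endloop
endfacet
facet normal -0.552 0.662 -0.507
outer loop
vertex 0.947 -2.141 -3.604
vertex 1.691 -1.779 -3.941
vertex 1.285 -2.448 -4.373
endloop
endfacet
facet normal -0.907 0.051 -0.419
outer loop
vertex 0.947 -2.141 -3.604
vertex 1.285 -2.448 -4.373
vertex 0.971 -3.02 -3.762
endloop
endfacet
facet normal -0.075 0.185 0.980
outer loop
vertex 1.629 -1.938 -3.064
vertex 1.184 -2.706 -2.953
vertex 2.075 -2.692 -2.887
endloop
endfacet
facet normal -0.600 -0.680 0.422
outer loop
vertex 1.184 -2.706 -2.953
vertex 0.971 -3.02 -3.762
vertex 1.669 -3.361 -3.319
endloop
endfacet
facet normal -0.519 -0.474 -0.711
outer loop
vertex 0.971 -3.02 -3.762
vertex 1.285 -2.448 -4.373
vertex 1.731 -3.202 -4.196
endloop
endfacet
facet normal 0.055 0.518 -0.854
outer loop
vertex 1.285 -2.448 -4.373
vertex 1.691 -1.779 -3.941
vertex 2.176 -2.434 -4.307
endloop
endfacet
facet normal 0.330 0.924 0.191
outer loop
vertex 1.691 -1.779 -3.941
vertex 1.629 -1.938 -3.064
vertex 2.389 -2.12 -3.498
endloop
endfacet
facet normal 0.552 -0.662 0.507
outer loop
vertex 2.413 -2.999 -3.656
vertex 2.075 -2.692 -2.887
vertex 1.669 -3.361 -3.319
endloop
endfacet
facet normal 0.382 -0.914 -0.139
outer loop
vertex 2.413 -2.999 -3.656
vertex 1.669 -3.361 -3.319
vertex 1.731 -3.202 -4.196
endloop
endfacet
facet normal 0.632 -0.457 -0.626
outer loop
vertex 2.413 -2.999 -3.656
vertex 1.731 -3.202 -4.196
vertex 2.176 -2.434 -4.307
endloop
endfacet
facet normal 0.956 0.077 -0.282
outer loop
vertex 2.413 -2.999 -3.656
vertex 2.176 -2.434 -4.307
vertex 2.389 -2.12 -3.498
endloop
endfacet
facet normal 0.907 -0.051 0.419
outer loop
vertex 2.413 -2.999 -3.656
vertex 2.389 -2.12 -3.498
vertex 2.075 -2.692 -2.887
endloop
endfacet
facet normal -0.055 -0.518 0.854
outer loop
vertex 1.669 -3.361 -3.319
vertex 2.075 -2.692 -2.887
vertex 1.184 -2.706 -2.953
endloop
endfacet
facet normal -0.330 -0.924 -0.191
outer loop
vertex 1.731 -3.202 -4.196
vertex 1.669 -3.361 -3.319
vertex 0.971 -3.02 -3.762
endloop
endfacet
facet normal 0.075 -0.185 -0.980
outer loop
vertex 2.176 -2.434 -4.307
vertex 1.731 -3.202 -4.196
vertex 1.285 -2.448 -4.373
endloop
endfacet
facet normal 0.600 0.680 -0.422
outer loop
vertex 2.389 -2.12 -3.498
vertex 2.176 -2.434 -4.307
vertex 1.691 -1.779 -3.941
endloop
endfacet
facet normal 0.519 0.474 0.711
outer loop
vertex 2.075 -2.692 -2.887
vertex 2.389 -2.12 -3.498
vertex 1.629 -1.938 -3.064
endloop
endfacet
facet normal -0.888 -0.069 0.454
outer loop
vertex -0.609 2.102 0.137
vertex 0.092 3.219 1.68
vertex -1.18 3.674 -0.742
endloop
endfacet
facet normal -0.345 -0.550 -0.760
outer loop
vertex 0.188 3.781 -1.44
vertex -0.609 2.102 0.137
vertex -1.18 3.674 -0.742
endloop
endfacet
facet normal -0.889 -0.069 0.454
outer loop
vertex -1.18 3.674 -0.742
vertex 0.092 3.219 1.68
vertex -0.479 4.791 0.802
endloop
endfacet
facet normal -0.302 0.832 -0.465
outer loop
vertex -0.479 4.791 0.802
vertex 0.188 3.781 -1.44
vertex -1.18 3.674 -0.742
endloop
endfacet
facet normal 0.302 -0.832 0.465
outer loop
vertex -0.609 2.102 0.137
vertex 1.46 3.326 0.982
vertex 0.092 3.219 1.68
endloop
endfacet
facet normal -0.345 -0.550 -0.760
outer loop
vertex 0.759 2.209 -0.562
vertex -0.609 2.102 0.137
vertex 0.188 3.781 -1.44
endloop
endfacet
facet normal 0.303 -0.832 0.465
outer loop
vertex 0.759 2.209 -0.562
vertex 1.46 3.326 0.982
vertex -0.609 2.102 0.137
endloop
endfacet
facet normal 0.345 0.550 0.761
outer loop
vertex 0.092 3.219 1.68
vertex 1.46 3.326 0.982
vertex -0.479 4.791 0.802
endloop
endfacet
facet normal -0.303 0.832 -0.465
outer loop
vertex 0.889 4.898 0.103
vertex 0.188 3.781 -1.44
vertex -0.479 4.791 0.802
endloop
endfacet
facet normal 0.345 0.550 0.760
outer loop
vertex -0.479 4.791 0.802
vertex 1.46 3.326 0.982
vertex 0.889 4.898 0.103
endloop
endfacet
facet normal 0.888 0.069 -0.454
outer loop
vertex 0.889 4.898 0.103
vertex 0.759 2.209 -0.562
vertex 0.188 3.781 -1.44
endloop
endfacet
facet normal 0.889 0.069 -0.453
outer loop
vertex 1.46 3.326 0.982
vertex 0.759 2.209 -0.562
vertex 0.889 4.898 0.103
endloop
endfacet

endsolid
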